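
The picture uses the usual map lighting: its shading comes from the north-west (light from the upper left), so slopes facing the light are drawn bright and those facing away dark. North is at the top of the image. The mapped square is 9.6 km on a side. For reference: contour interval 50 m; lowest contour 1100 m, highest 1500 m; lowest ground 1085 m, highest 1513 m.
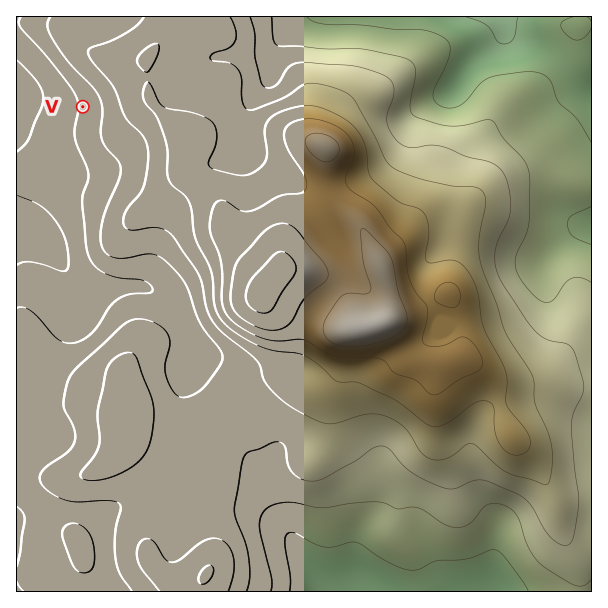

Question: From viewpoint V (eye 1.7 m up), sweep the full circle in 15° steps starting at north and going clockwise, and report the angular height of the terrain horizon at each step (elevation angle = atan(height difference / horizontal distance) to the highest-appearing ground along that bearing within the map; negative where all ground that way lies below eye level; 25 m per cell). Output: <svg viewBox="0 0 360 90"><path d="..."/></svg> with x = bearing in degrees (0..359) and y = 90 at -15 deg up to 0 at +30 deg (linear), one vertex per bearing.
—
<svg viewBox="0 0 360 90"><path d="M0 49l15-3 15-2 15-1 15 0 15 0 15 1 15 2 15 1 15 2 15 3 15 3 15 3 15 1 15 4 15 1 15 2 15 1 15 1 15 0 15-2 15-3 15-5 15-5"/></svg>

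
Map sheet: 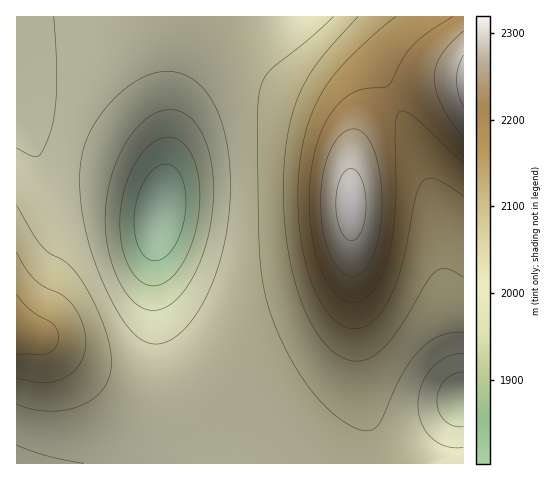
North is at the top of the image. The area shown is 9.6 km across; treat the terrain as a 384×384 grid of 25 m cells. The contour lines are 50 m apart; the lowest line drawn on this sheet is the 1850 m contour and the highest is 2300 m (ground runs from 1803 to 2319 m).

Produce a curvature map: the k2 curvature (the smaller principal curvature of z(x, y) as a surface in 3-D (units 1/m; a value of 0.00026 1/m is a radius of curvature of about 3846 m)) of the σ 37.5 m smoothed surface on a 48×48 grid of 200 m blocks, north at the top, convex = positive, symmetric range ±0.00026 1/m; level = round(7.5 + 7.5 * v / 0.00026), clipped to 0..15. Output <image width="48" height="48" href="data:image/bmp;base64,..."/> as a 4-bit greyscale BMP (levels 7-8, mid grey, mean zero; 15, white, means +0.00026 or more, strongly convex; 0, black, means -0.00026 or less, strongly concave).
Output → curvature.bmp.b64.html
<image width="48" height="48" href="data:image/bmp;base64,Qk32BAAAAAAAAHYAAAAoAAAAMAAAADAAAAABAAQAAAAAAIAEAAATCwAAEwsAABAAAAAAAAAAAAAAABEREQAiIiIAMzMzAERERABVVVUAZmZmAHd3dwCIiIgAmZmZAKqqqgC7u7sAzMzMAN3d3QDu7u4A////AHd3d3d3d3d3d3d3d3d3d3d3d3d3d3YxI3d3d3d3d3d3d3d3d3d3d3d3d3d3d2ZVRHd3d3d3d3d3d3d3d3d3d3d3d3d3dmVEM2ZmZnd3d3d3d3d3d3d3d3d3d3d3ZlVDImZmZmZ3d3d3d3d3d3d3d3d3d3d3ZlQyEGZmZmZmZ3d3d3d3d3d3d3d3d3d3ZlQyAGZmZmZmZmd3d3d3d3d3d3d3d3d2ZlQyAFd2ZmZmZmZ3d3d3d3d3d3Znd3d2ZlQyEFd3d2ZmZmZnd3d3d3d3d2ZmZmZ3ZlUyEFeId3ZmZmZmd3d3d3d3dmZmZmZ3dmVDEFaZiHdmVVVmd3d3d3d3ZmZmZmZ3d2VDIWaqmYdmVVVWZ3d3d3d2ZlVmZmZnd2ZUM2abqYd2VUVVZnd3d3d2ZVVmZmZnd3ZVRGaMuph2VERFZnd3d3d2VVVWZ3Zmd2ZVVWZ7uph2VENEVmd3d3dmVUVWd3dmZmZmZlZpqpmHVDM0Vmd3d3dlVEVmd3dmVVVmZlVomZmHZDIjRWd3d3dlREVnd3d2VVVWZ1VWiIiHZDIiRWZ3d3dlQ0VneId2VERWZ1VWd3d3ZCESNWZ3d3dlQzVniIh2VDRWZ1VVd3d3ZCEBNFZ3d3dkMzV4iIh2UzRWZ1VFZmd2ZCAAJFZ3d3dkMjV4iZiHUzNFZ1VFZmZmZCAAE1Znd3dUMjaImZmHUyNFZ1VEZmZmZCAAE1Znd3dUIjaJmZmHUyNFZ1VEZmZmZSAAAlZnd3dUIkaJmZmYUiJFZ1VEZ2ZmZTAAAlZnd3dTIkeZmZmYUiJFZ1VEZ3ZmZTAAAVZnd3dTIkeZmZmYUhI1ZlREZ3dmZkEAAUZnd3dTIkeZmZmYUhI1ZlREd3dmZkEAAEZnd3dkIkeZmZmYQhI1VlRFd3d2ZlIAADVnd3dkIkeZmZmXQhI0VVRFd3d2ZlIAACVmd3dkIkeZmZmXQhI0VVRGd3d3ZlMAACRmd3dkM0eZmZmGQhI0VVVGd3d3ZlMQACRmd3dkM0eJmZiGMRI0RVVXd3d3ZlQgACRWd3dkM0aJmZh1MRI0RVVnd3d3dlQxASRWd3dkM0aIiIh1MRI0VVV3d3d3dmUyETRWd3dlM0Z4iIdkIiI0VVZ3d3d3dmVDIjRWd3dlQ0Z4iHdkIiNEVWd3d3d3d2VUMzRWd3dlREZ3h3ZUMiNFVnd3d3d3d2ZUREVWd3dlREZ3d3ZUMzRFVnd3d3d3d3ZVREVmd3dlRFZ3d3ZUM0RVZnd3d3d3d3ZlVVVmd3dlRFZ3d3ZVREVVZnd3d3d3d3dmVVZnd3dlVFZ3d3ZlVVVVVXd3d3d3d3d2ZmZnd3dlVFZ4h3dmVVZlVXd3d3d3d3d2ZmZ3d3dlVFV4h3d2ZmZlVXd3d3d3d3d3d3d3d3dlVEVoiHd3dmZlVXd3d3d3d3d3d3d3d3dlVEVniId3d2ZlVHd3d3d3d3d3d3d3d3dlRERniIiId3ZlVHd3d3d3d3d3d3d3d3dlRDRWeIiIh3ZlVHd3d3d3d3d3d3eId3dlQzNGd3eIh3ZlVA=="/>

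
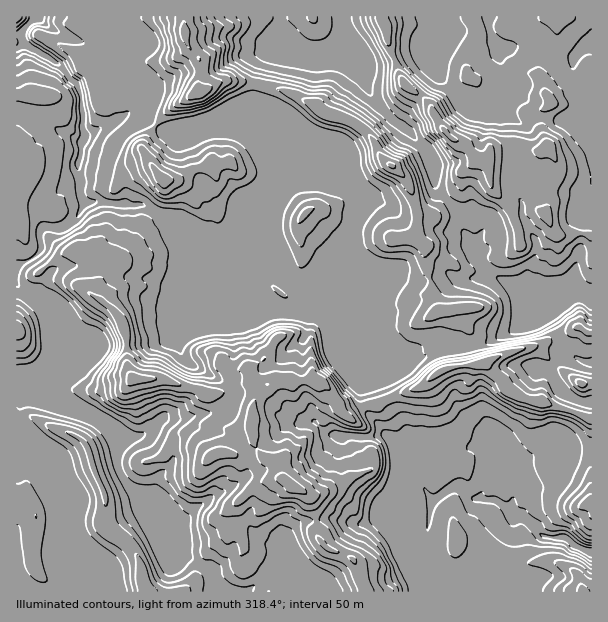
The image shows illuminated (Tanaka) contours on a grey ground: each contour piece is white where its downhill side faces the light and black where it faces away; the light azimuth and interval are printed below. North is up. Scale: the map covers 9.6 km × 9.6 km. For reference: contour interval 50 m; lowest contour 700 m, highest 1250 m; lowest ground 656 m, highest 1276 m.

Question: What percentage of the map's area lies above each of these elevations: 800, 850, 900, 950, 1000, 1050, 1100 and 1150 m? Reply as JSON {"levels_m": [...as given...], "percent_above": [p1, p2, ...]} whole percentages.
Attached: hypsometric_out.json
{"levels_m": [800, 850, 900, 950, 1000, 1050, 1100, 1150], "percent_above": [91, 77, 49, 34, 22, 13, 8, 4]}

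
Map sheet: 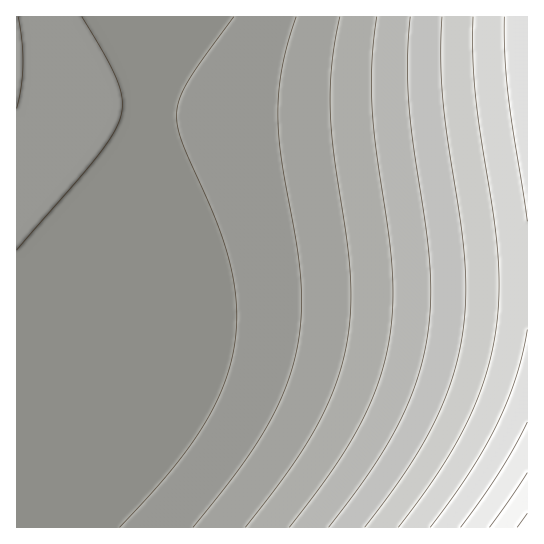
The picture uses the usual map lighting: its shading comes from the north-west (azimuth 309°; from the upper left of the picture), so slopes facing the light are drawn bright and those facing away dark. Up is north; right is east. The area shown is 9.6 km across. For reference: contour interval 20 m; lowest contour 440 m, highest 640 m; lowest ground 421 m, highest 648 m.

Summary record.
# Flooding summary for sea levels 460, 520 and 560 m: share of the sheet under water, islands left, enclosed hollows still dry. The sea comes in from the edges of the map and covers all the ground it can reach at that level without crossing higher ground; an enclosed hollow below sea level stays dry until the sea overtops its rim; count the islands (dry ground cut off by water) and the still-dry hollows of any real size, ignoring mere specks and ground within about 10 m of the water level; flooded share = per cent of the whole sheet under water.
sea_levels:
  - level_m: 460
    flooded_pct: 51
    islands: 0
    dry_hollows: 0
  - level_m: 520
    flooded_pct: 76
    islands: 0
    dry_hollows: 0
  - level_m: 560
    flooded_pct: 90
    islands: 0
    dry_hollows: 0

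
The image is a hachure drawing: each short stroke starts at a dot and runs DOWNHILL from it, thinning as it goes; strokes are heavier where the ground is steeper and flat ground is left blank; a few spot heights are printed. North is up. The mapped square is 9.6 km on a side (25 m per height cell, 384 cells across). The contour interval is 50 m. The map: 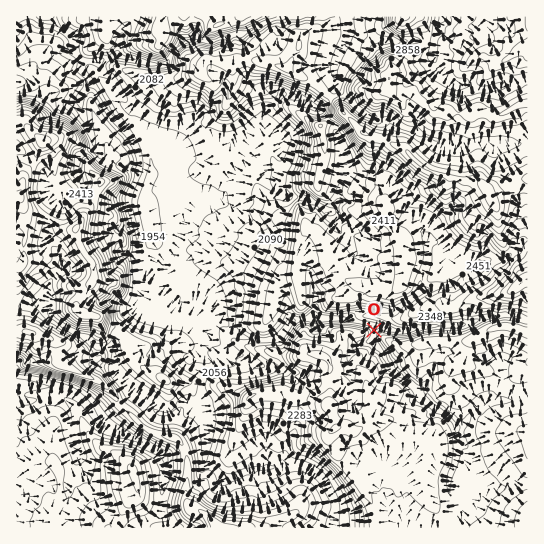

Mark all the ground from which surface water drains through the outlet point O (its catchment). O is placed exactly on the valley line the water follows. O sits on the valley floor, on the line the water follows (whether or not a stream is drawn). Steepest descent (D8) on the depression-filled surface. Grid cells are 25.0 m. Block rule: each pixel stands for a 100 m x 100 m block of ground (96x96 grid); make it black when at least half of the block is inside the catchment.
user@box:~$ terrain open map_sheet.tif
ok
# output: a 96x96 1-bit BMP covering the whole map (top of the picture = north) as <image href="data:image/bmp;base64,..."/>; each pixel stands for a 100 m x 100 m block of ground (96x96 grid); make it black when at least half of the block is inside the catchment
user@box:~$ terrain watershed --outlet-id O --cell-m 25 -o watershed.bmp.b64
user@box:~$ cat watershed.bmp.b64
<image width="96" height="96" href="data:image/bmp;base64,Qk2+BAAAAAAAAD4AAAAoAAAAYAAAAGAAAAABAAEAAAAAAIAEAAATCwAAEwsAAAIAAAAAAAAA////AAAAAAAAAAAAAAAAAA////8AAAAAAAAAAB////8AAAAAAAAAAB////8AAAAAAAAAAB////8AAAAAAAAAAB////8AAAAAAAAAAD////8AAAAAAAAAAH////8AAAAAAAAAAH////8AAAAAAAAAAP////8AAAAAAAAAAP////8AAAAAAAAAAf////8AAAAAAAAAA/////8AAAAAAAAAB/////8AAAAAAAAAD/////8AAAAAAAAAD/////8AAAAAAAAAH/////8AAAAAAAAAH/////8AAAAAAAAAH/////8AAAAAAAAAD/////8AAAAAAAAAD/////8AAAAAAAAAD/////8AAAAAAAAAH/////8AAAAAAAAAH/////8AAAAAAAAAH/////8AAAAAAAAAH/////8AAAAAAAAAH/////8AAAAAAAAAH/////8AAAAAAAAAH/////8AAAAAAAAAH/////8AAAAAAAAAH/////8AAAAAAAAAH/////8AAAAAAAAAH/////8AAAAAAAAAD/////8AAAAAAAAAB/////8AAAAAAAAAB/8///8AAAAAAAAAB/gAA/8AAAAAAAAAA/AAAf8AAAAAAAAAAAAAADwAAAAAAAAAAAAAAAAAAAAAAAAAAAAAAAAAAAAAAAAAAAAAAAAAAAAAAAAAAAAAAAAAAAAAAAAAAAAAAAAAAAAAAAAAAAAAAAAAAAAAAAAAAAAAAAAAAAAAAAAAAAAAAAAAAAAAAAAAAAAAAAAAAAAAAAAAAAAAAAAAAAAAAAAAAAAAAAAAAAAAAAAAAAAAAAAAAAAAAAAAAAAAAAAAAAAAAAAAAAAAAAAAAAAAAAAAAAAAAAAAAAAAAAAAAAAAAAAAAAAAAAAAAAAAAAAAAAAAAAAAAAAAAAAAAAAAAAAAAAAAAAAAAAAAAAAAAAAAAAAAAAAAAAAAAAAAAAAAAAAAAAAAAAAAAAAAAAAAAAAAAAAAAAAAAAAAAAAAAAAAAAAAAAAAAAAAAAAAAAAAAAAAAAAAAAAAAAAAAAAAAAAAAAAAAAAAAAAAAAAAAAAAAAAAAAAAAAAAAAAAAAAAAAAAAAAAAAAAAAAAAAAAAAAAAAAAAAAAAAAAAAAAAAAAAAAAAAAAAAAAAAAAAAAAAAAAAAAAAAAAAAAAAAAAAAAAAAAAAAAAAAAAAAAAAAAAAAAAAAAAAAAAAAAAAAAAAAAAAAAAAAAAAAAAAAAAAAAAAAAAAAAAAAAAAAAAAAAAAAAAAAAAAAAAAAAAAAAAAAAAAAAAAAAAAAAAAAAAAAAAAAAAAAAAAAAAAAAAAAAAAAAAAAAAAAAAAAAAAAAAAAAAAAAAAAAAAAAAAAAAAAAAAAAAAAAAAAAAAAAAAAAAAAAAAAAAAAAAAAAAAAAAAAAAAAAAAAAAAAAAAAAAAAAAAAAAAAAAAAAAAAAAAAAAAAAAAAAAAAAAAAAAAAAAAAAAAAAAAAAAAAAAAAAAAAAAAAAAAAAAAAAAAAAAAAAAAAAAAAAAAAAAAAAAAAAAAAAAAAAAAAAAAAA="/>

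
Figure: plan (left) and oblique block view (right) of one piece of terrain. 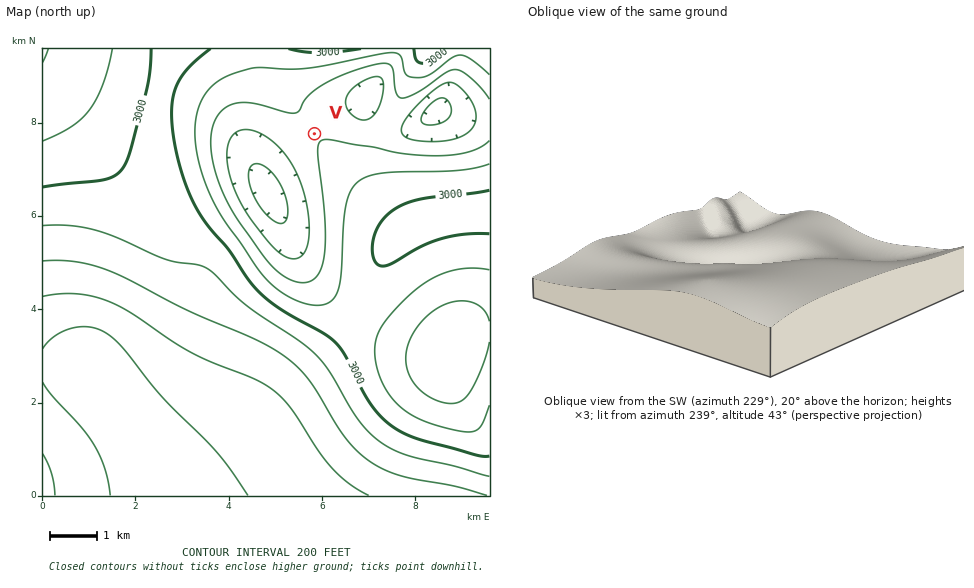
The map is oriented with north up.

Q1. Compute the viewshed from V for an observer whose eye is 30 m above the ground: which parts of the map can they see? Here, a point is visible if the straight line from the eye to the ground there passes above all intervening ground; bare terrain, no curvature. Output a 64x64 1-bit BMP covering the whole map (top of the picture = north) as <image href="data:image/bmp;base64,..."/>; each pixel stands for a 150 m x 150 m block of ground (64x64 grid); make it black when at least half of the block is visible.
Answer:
<image width="64" height="64" href="data:image/bmp;base64,Qk0+AgAAAAAAAD4AAAAoAAAAQAAAAEAAAAABAAEAAAAAAAACAAATCwAAEwsAAAIAAAAAAAAA////AAAAAAAAAAAAAD//wAAAAAAAf/+AAAAAAAB//wAAAAAAAP/+AAAAAAAA//wAAAAAAAD/+AAAAAAAAf/wAAAAAAAB/+AAAAAAAAH/wAAAAAAAAf+AAAAAAAAD/4AAAAAAAAf/AAAAAAAAD/4AAAAAAAAf/gAAAAAAAH/+AAAAAAAB//wAAAAAA////AAAAAB////8AAAAAf////gAAAAP////+AAAAD/////4AAAA//////gAAAH/////8AAAA//////wAAAD//////AAAAf/////8AAAD//////wAAAP//////AAAB//////8AAAH//////wAAA///////AAAD//////8AAAP//////4AAA///////gAAA/+B////AAAAAAH///8AAAAAAf///4AAAAAB////wAAAAAP////AAAAAA////+AAAAAD//n/+AAAAAf/8P/+AAAAB//g///wQAAH/8D////AAA//wP///8AAD/+A////wAAP/4D////AAA//gf///8AAD/+B////wAAf/4P////AAB//7//gP8AAH////+APwAAf////4AfAAB////3wA8AAH///+PgBwAAP///8+AHAAA/////8AcAAD/////4BwAAP/////wPAAA//////g8AAB/////+DwAAH/////8PAAAP/////gcAAA/////+Bw=="/>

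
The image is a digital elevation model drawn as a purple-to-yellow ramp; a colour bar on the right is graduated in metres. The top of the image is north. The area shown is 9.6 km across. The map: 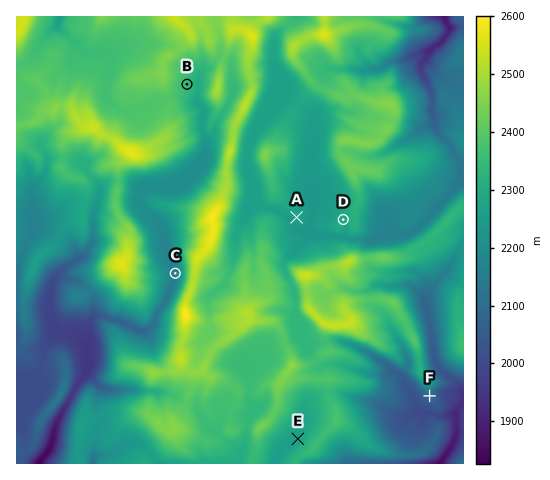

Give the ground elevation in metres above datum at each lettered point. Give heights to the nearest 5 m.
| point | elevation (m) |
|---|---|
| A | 2265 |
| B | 2345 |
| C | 2155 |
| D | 2290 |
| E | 2270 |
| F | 2090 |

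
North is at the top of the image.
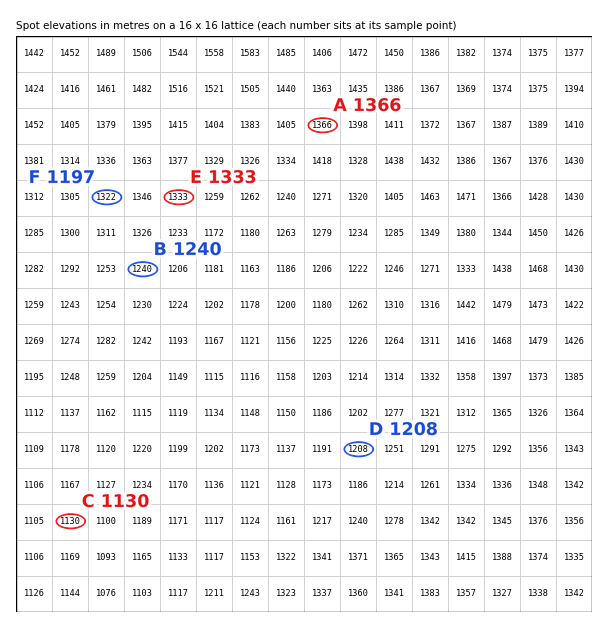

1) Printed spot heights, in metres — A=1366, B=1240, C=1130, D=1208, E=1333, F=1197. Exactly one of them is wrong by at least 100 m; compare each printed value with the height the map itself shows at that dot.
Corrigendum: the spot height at F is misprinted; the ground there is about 1322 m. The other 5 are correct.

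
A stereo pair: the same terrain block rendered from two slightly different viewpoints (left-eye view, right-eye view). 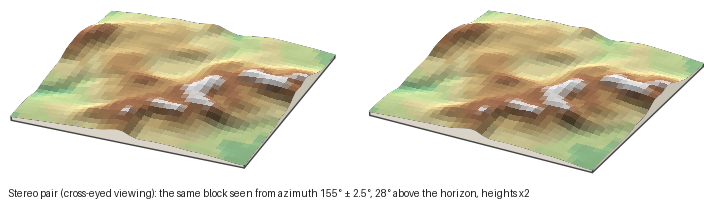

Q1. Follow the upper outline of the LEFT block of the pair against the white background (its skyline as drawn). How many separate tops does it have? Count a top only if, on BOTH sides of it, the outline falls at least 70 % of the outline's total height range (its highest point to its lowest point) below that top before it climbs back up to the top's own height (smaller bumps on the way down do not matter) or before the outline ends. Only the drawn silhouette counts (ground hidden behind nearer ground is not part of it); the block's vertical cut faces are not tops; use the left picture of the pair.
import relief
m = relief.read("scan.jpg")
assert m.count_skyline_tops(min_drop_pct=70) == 0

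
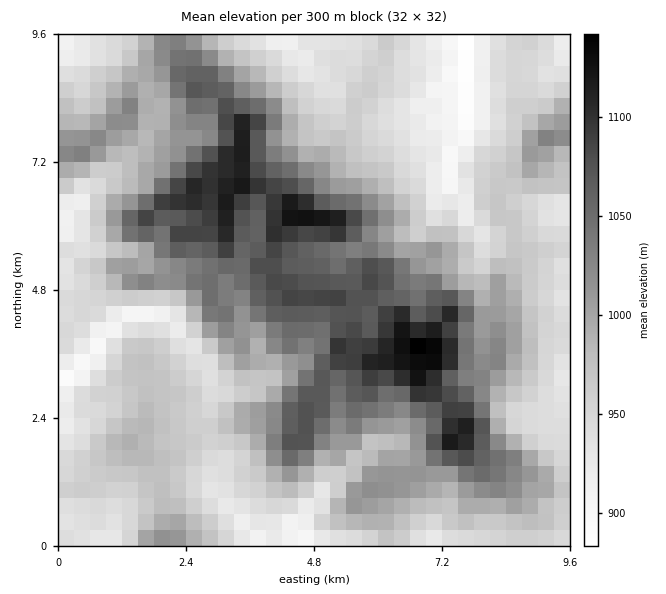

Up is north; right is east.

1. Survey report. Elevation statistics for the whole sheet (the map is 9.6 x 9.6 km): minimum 880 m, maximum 1150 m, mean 995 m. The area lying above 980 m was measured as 45.5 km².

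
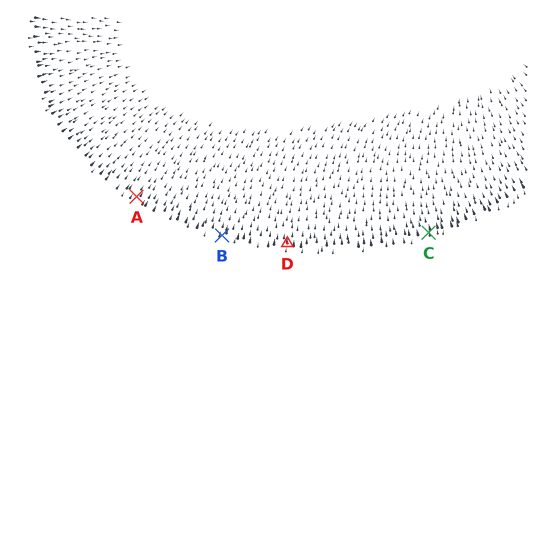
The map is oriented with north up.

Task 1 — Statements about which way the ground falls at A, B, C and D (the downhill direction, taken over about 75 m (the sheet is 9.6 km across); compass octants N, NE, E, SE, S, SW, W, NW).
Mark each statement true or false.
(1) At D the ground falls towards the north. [true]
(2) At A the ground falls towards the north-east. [true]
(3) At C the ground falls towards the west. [false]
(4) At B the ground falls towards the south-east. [false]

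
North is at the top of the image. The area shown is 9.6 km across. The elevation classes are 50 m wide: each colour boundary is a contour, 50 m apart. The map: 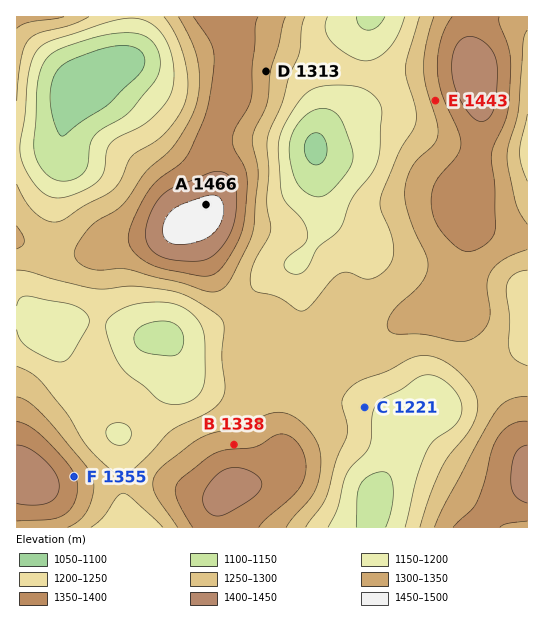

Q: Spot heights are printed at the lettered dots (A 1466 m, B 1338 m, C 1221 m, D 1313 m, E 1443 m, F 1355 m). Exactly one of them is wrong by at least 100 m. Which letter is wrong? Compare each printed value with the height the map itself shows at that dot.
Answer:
E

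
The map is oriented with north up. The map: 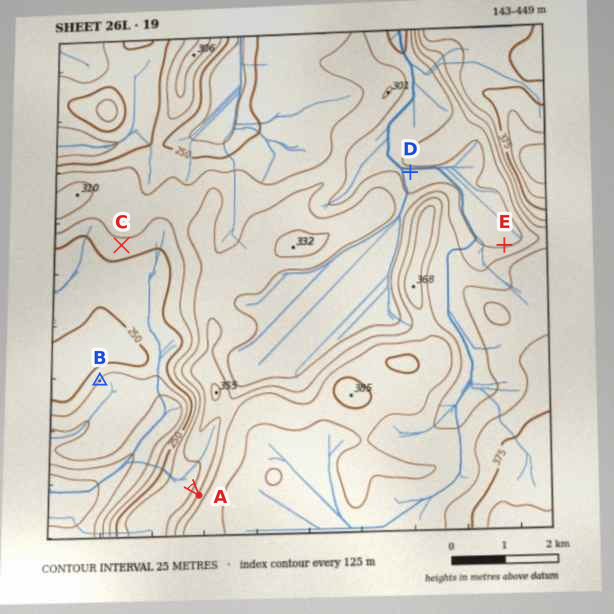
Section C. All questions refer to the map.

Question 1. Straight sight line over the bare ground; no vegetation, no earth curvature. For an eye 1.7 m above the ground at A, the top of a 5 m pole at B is in view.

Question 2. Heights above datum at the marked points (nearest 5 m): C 265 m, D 275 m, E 275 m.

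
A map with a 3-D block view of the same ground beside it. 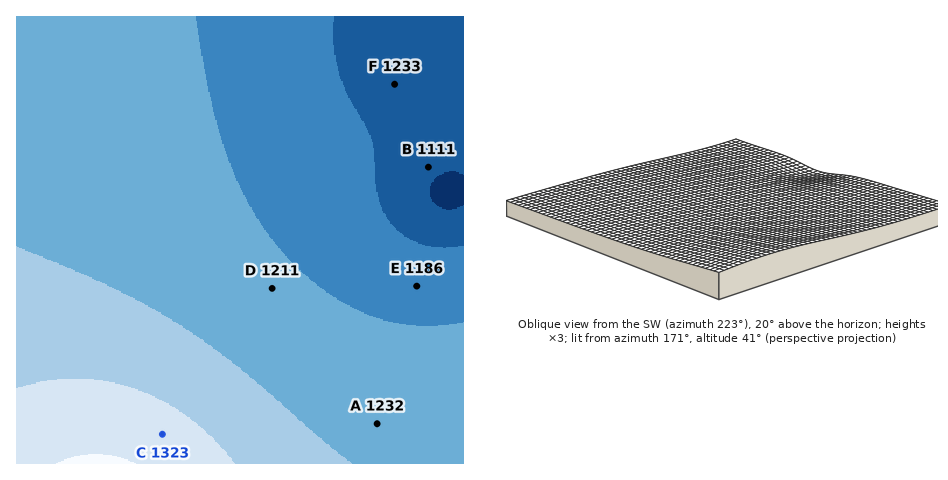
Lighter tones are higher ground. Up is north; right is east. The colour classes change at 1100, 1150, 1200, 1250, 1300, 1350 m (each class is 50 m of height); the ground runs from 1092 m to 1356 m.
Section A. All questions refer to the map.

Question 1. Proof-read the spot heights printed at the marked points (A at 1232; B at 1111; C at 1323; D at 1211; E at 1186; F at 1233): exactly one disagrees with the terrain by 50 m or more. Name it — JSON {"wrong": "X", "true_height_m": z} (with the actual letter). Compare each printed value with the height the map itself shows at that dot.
{"wrong": "F", "true_height_m": 1133}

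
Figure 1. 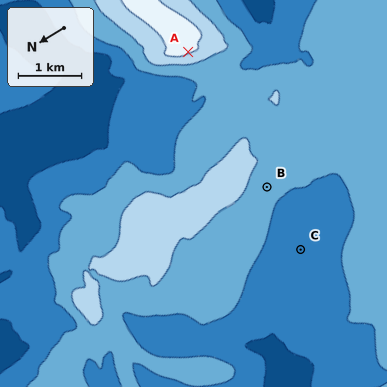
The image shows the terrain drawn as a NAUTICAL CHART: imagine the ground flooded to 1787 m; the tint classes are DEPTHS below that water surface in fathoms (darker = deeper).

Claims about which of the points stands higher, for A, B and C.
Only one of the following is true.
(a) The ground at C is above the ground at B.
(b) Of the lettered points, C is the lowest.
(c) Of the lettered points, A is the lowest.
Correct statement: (b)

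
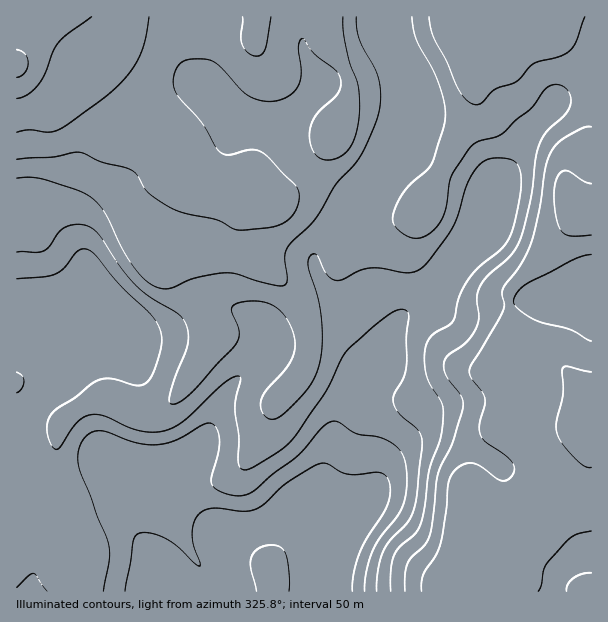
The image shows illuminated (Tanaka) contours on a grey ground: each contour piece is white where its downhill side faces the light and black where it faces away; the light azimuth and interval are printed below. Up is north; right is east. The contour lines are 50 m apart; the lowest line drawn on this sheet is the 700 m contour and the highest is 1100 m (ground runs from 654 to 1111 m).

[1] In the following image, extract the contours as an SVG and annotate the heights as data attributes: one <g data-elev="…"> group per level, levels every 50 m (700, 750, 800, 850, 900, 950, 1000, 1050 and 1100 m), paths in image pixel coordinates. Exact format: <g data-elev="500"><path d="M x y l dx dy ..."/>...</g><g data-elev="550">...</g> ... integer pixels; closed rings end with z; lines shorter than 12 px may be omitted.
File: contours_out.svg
<g data-elev="700"><path d="M125 591l8-49 4-8 4-1 8 0 16 5 10 7 19 18 6 3 0-4-7-17-1-11 2-12 6-9 6-3 7-2 30 3 12-2 9-5 24-22 26-16 9-3 6 1 12 8 7 2 33-1 6 4 3 6 0 11-3 12-21 34-8 17-5 18-1 16"/><path d="M289 591l0-18-3-19-5-7-9-2-14 4-4 4-3 5 0 11 6 22"/></g><g data-elev="750"><path d="M103 591l6-31 0-15-28-72-3-12 2-15 4-8 5-4 6-3 7 0 33 12 23 2 16-4 29-16 9-1 5 5 3 12-2 14-7 22 1 8 4 4 6 3 18 4 8-2 7-4 18-16 26-19 25-29 6-4 5-1 6 2 15 10 22 4 12 5 11 10 5 13 1 21-3 17-6 12-18 22-7 14-7 21-1 19"/><path d="M17 587l12-12 4-2 3 2 11 16"/></g><g data-elev="800"><path d="M17 393l5-4 2-8-2-6-5-3"/><path d="M17 279l27-2 10-3 9-5 15-18 5-2 4 0 8 5 25 31 31 30 7 9 3 9 0 12-3 15-6 16-6 7-9 3-24-7-14 1-7 4-17 13-22 15-5 8-1 9 3 12 4 8 3 0 3-2 18-26 12-6 14 1 25 12 14 3 13 1 14-3 16-10 39-37 8-5 6-1 2 4-5 16-1 12 4 29-1 24 2 7 5 2 9-3 22-14 17-14 32-46 17-36 8-9 40-34 9-4 8 1 2 6-3 19 0 32-3 10-9 17-1 6 5 12 21 19 3 8 0 9-5 46-3 15-6 12-18 18-7 11-5 18-1 22"/></g><g data-elev="850"><path d="M17 252l19 0 8-1 6-5 10-15 11-6 13 0 12 7 23 34 15 18 16 13 28 17 8 10 2 9 0 11-17 46-2 11 2 3 8-1 12-10 45-49 3-6 0-6-7-20 1-6 7-4 14-1 12 2 9 3 7 7 7 10 5 12 1 10-1 9-5 11-22 24-6 10 0 8 2 6 4 5 6 1 12-7 21-21 9-14 5-14 2-19 0-23-4-24-10-30 0-7 3-5 3-1 3 1 10 20 5 4 4 1 6 0 17-9 10-3 12 0 24 5 12-2 11-9 23-32 7-14 9-33 12-18 7-5 8-2 13 1 9 3 5 11 0 15-6 31-5 18-9 12-21 17-9 10-11 20-7 25-5 5-15 9-7 10-2 12 1 14 4 12 13 22 1 9-1 17-3 12-10 27-4 36-4 16-5 11-16 13-6 9-3 14 0 22"/></g><g data-elev="900"><path d="M17 178l13-1 14 2 34 11 14 8 13 15 17 35 12 19 10 12 12 8 8 2 6-1 25-10 32-5 10 1 36 11 11 0 3-6-2-21 2-10 27-27 22-36 22-26 9-16 11-29 3-16-2-18-4-12-16-29-2-10-1-12"/><path d="M412 17l2 13 3 11 16 28 7 18 4 17 1 12-2 13-11 35-5 6-21 19-12 21-1 8 1 6 4 6 9 6 7 2 8 0 9-5 7-8 7-15 6-34 22-31 6-4 16-4 8-4 13-13 15-12 12-17 7-5 7-2 7 3 5 6 2 8-5 12-20 19-7 14-4 13-5 42-7 29-4 13-10 14-20 17-8 10-4 12 2 21-3 12-9 13-18 13-5 6 0 7 1 6 16 22 2 6 0 6-10 35-15 31-8 62-5 9-13 12-4 6-3 12 0 16"/></g><g data-elev="950"><path d="M538 591l3-6 3-16 6-9 22-23 7-4 12-2"/><path d="M591 573l-9 1-9 4-5 6-2 7"/><path d="M591 341l-21-11-27-7-10-4-14-10-6-7 4-9 10-9 48-25 16-5"/><path d="M17 159l36-2 21-5 7 1 20 9 24 5 7 4 6 5 6 12 5 6 18 12 12 5 37 9 21 10 30-2 14-4 9-6 7-11 2-12-3-9-27-28-9-7-11-1-21 5-9-4-17-28-26-30-3-9 1-10 5-9 6-4 10-2 14 1 10 6 21 23 9 7 15 5 15-1 12-6 8-10 2-13-2-26 1-5 3-1 10 14 22 16 5 9 1 8-2 6-23 24-5 9-2 9 2 13 6 9 9 4 10-2 9-5 8-10 4-14 3-18-2-24-10-33-5-21 0-16"/><path d="M591 127l-9 1-18 10-7 6-7 9-5 15-5 41-10 36-10 21-17 22-1 6 2 11-1 6-34 58 2 8 11 15 3 7-6 26 2 10 5 8 24 17 4 7 0 6-5 6-8 2-21-15-10-3-9 3-8 6-5 13-2 24-5 34-5 12-13 20-1 16"/><path d="M429 17l4 19 14 26 11 26 9 12 9 5 6-2 13-14 22-8 17-18 24-6 11-6 7-9 9-25"/></g><g data-elev="1000"><path d="M591 372l-24-6-4 2 0 27-7 31 3 12 8 12 15 15 5 2 4 0"/><path d="M591 184l-7-3-15-10-6 0-6 8-3 16 3 25 6 13 9 3 19-1"/><path d="M17 132l12-2 18 2 10-2 12-7 42-31 17-17 10-16 7-18 4-24"/><path d="M243 17l-2 19 1 8 6 9 9 3 5-2 3-6 6-31"/></g><g data-elev="1050"><path d="M17 98l12-4 10-11 7-11 8-22 6-10 32-23"/></g><g data-elev="1100"><path d="M17 77l4-1 4-4 3-9-3-9-8-4"/></g>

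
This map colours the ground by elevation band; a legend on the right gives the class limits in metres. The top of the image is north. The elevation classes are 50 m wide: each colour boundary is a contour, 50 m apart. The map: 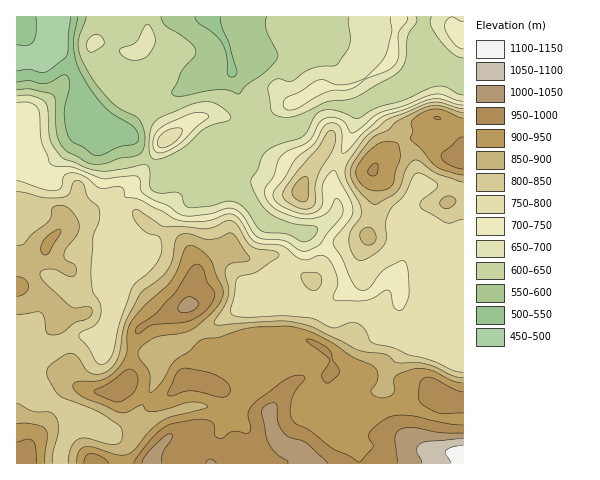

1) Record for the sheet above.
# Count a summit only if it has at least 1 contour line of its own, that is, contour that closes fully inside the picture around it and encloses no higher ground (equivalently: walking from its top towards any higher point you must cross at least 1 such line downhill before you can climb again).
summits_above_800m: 10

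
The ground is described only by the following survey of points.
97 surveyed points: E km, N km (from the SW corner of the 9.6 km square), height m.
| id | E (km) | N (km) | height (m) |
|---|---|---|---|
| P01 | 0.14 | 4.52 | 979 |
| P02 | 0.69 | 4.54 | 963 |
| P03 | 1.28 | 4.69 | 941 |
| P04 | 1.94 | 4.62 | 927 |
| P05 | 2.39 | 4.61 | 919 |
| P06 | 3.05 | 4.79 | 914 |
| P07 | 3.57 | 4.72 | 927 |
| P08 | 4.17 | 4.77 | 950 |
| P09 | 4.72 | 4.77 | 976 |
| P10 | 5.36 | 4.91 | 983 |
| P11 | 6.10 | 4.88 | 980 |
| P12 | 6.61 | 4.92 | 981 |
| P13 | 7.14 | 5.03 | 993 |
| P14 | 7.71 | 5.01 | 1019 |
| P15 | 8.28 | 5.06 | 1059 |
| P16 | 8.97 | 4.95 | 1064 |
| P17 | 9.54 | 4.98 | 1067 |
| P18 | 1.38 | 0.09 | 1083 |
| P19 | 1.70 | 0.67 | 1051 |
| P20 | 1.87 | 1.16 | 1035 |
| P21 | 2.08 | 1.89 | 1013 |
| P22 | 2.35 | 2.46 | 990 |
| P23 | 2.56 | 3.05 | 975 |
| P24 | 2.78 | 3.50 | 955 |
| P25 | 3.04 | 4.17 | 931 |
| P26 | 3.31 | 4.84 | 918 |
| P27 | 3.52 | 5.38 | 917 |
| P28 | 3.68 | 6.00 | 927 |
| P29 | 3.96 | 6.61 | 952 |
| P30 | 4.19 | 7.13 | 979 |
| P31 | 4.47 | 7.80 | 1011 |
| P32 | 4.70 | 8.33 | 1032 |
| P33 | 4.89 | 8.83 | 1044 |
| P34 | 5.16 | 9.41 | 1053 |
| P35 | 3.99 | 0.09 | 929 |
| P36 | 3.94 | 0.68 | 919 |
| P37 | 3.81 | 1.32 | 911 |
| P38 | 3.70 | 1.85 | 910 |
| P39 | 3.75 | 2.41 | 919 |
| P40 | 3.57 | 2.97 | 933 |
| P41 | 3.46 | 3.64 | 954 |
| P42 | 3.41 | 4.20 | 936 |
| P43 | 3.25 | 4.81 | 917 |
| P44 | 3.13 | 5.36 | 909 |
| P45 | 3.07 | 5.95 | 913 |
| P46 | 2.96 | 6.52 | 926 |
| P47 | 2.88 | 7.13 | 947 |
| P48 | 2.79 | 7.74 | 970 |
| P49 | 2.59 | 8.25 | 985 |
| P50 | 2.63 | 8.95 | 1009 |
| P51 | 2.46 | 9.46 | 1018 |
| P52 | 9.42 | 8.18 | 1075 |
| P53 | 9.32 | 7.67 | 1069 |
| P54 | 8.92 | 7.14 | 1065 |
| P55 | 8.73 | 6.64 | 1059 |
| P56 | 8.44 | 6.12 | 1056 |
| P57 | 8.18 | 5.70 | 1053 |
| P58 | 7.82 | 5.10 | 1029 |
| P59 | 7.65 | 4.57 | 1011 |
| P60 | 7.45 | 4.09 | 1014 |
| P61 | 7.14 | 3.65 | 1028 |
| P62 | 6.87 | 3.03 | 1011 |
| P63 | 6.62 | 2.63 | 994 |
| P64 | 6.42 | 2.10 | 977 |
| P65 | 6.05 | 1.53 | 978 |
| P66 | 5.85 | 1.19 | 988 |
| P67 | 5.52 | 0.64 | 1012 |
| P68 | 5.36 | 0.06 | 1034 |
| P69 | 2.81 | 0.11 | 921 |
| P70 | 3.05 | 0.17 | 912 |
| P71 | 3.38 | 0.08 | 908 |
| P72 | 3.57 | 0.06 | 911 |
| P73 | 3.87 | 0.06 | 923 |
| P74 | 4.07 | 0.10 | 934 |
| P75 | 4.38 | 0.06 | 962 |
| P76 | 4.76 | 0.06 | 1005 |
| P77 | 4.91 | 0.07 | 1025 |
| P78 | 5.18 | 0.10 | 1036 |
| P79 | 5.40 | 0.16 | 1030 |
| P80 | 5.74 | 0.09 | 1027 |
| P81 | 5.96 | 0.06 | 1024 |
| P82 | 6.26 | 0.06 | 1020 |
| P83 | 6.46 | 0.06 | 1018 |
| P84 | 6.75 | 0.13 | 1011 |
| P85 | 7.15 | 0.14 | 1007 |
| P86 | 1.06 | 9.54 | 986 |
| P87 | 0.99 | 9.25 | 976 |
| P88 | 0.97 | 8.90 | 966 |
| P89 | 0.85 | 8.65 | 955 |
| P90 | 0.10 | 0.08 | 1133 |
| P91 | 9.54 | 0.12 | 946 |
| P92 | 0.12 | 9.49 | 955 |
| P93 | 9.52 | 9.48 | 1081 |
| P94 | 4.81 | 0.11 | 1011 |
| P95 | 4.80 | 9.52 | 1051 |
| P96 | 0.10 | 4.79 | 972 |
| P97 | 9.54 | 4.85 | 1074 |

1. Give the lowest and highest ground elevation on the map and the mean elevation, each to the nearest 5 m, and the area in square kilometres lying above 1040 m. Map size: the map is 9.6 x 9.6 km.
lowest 905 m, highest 1135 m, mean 995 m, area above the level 21.8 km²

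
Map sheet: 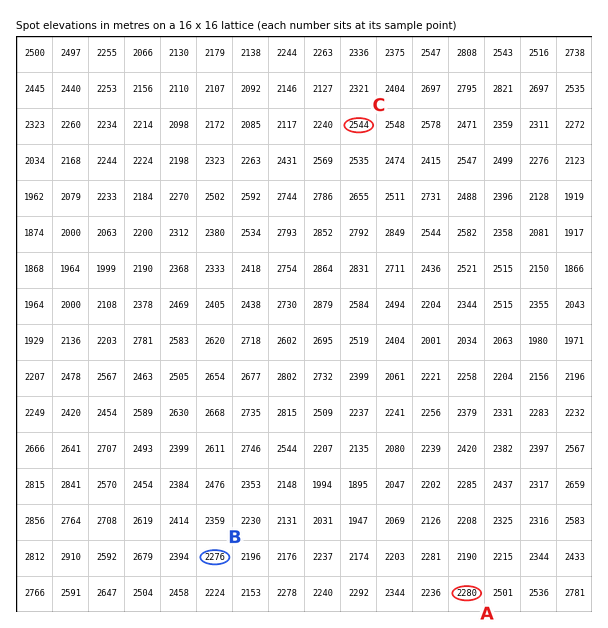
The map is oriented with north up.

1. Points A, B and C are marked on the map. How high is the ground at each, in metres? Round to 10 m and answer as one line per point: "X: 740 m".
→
A: 2280 m
B: 2280 m
C: 2540 m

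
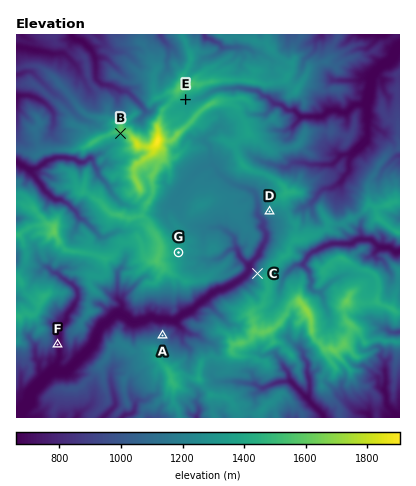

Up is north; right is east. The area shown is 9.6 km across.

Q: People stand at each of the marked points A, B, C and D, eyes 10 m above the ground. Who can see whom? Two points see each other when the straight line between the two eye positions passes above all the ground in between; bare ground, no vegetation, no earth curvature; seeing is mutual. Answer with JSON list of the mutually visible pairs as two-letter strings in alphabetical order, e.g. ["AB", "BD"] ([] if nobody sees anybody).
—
["AC", "CD"]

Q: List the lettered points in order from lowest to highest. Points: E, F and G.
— F G E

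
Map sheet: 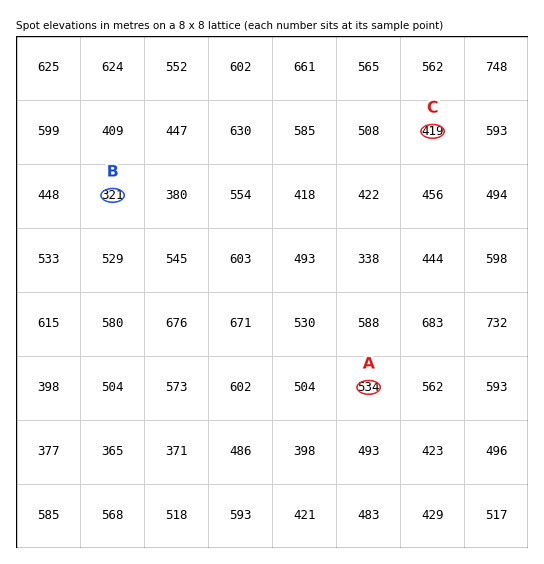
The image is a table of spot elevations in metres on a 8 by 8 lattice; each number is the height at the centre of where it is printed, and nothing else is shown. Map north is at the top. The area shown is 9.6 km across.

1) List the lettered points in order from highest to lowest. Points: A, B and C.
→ A C B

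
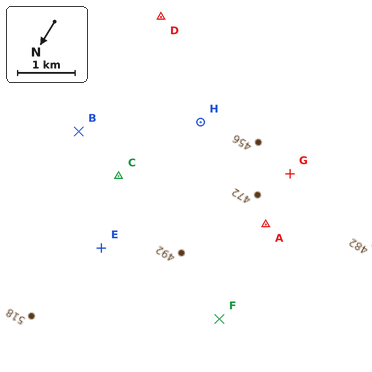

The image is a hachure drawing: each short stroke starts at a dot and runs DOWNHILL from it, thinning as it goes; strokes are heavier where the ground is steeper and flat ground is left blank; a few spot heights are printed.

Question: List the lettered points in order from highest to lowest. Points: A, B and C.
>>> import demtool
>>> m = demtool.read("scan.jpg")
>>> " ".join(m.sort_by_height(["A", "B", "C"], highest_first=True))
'A C B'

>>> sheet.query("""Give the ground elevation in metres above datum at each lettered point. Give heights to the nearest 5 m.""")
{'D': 425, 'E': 490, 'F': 520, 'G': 465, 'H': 445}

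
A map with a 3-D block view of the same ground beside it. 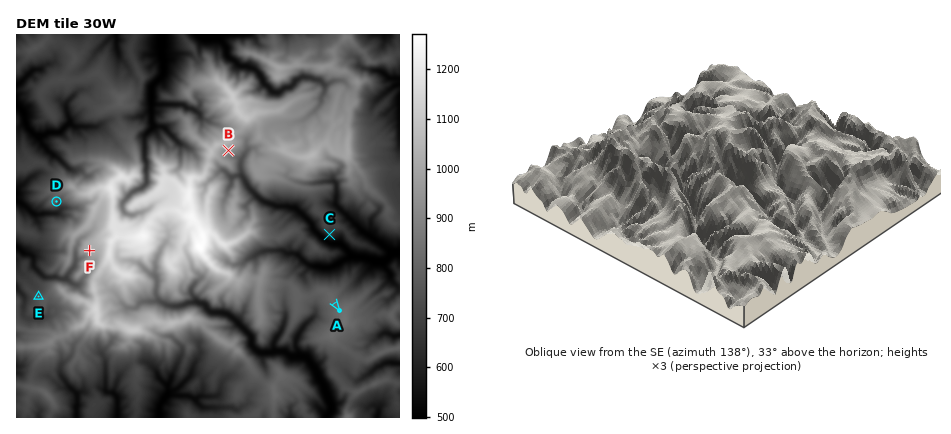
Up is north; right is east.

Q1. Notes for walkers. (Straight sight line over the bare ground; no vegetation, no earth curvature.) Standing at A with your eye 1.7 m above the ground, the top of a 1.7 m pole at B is in view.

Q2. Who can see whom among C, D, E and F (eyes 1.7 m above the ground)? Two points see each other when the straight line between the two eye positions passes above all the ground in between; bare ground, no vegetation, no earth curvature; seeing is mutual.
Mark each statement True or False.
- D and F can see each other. False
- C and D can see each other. False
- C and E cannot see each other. True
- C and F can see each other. False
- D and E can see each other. True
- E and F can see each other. True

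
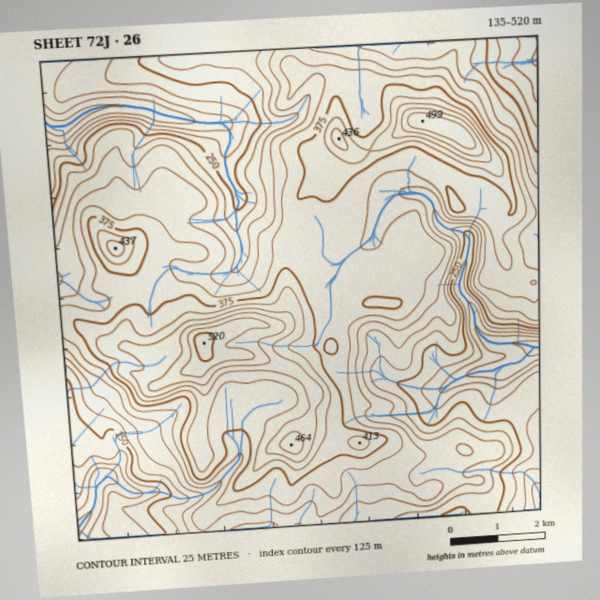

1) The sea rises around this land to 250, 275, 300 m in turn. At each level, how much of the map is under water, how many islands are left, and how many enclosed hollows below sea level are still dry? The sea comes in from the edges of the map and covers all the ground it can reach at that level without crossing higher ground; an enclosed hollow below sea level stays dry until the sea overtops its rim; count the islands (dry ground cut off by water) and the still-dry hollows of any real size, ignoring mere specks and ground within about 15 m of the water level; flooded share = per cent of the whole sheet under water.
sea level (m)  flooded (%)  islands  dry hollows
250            19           0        0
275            25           0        0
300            34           0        0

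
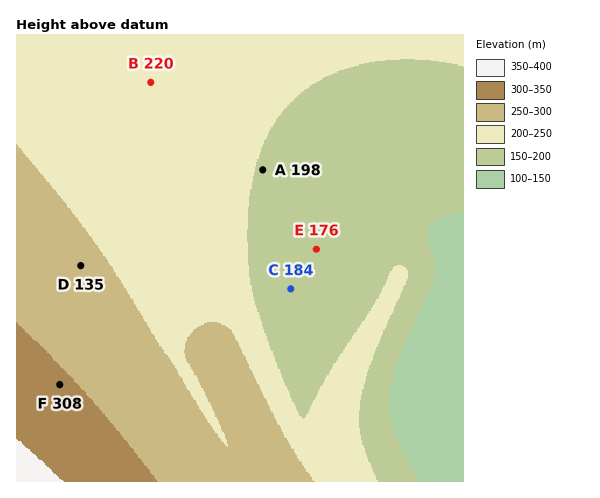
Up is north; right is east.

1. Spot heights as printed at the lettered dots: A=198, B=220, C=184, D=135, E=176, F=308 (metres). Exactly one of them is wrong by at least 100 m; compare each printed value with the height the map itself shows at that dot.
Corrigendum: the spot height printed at D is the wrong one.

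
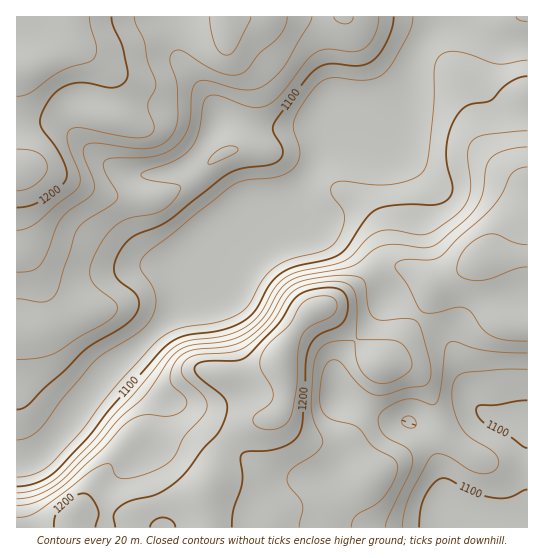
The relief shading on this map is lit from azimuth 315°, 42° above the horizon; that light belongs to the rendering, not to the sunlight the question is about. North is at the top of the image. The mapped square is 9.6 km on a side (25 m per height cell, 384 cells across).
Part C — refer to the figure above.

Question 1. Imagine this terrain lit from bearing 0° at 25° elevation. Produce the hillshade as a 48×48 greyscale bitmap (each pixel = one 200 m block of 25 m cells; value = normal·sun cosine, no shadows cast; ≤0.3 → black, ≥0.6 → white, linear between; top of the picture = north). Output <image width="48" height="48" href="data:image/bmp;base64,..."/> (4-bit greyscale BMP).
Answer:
<image width="48" height="48" href="data:image/bmp;base64,Qk32BAAAAAAAAHYAAAAoAAAAMAAAADAAAAABAAQAAAAAAIAEAAATCwAAEwsAABAAAAAAAAAAAAAAABEREQAiIiIAMzMzAERERABVVVUAZmZmAHd3dwCIiIgAmZmZAKqqqgC7u7sAzMzMAN3d3QDu7u4A////AIh3ZmZmZmZmZmZmZmZmZmZVVWZmZmZmZqmYdmZ3ZmZmVmZmZmZmZmVVVVZmZmZVZtzLmHd3d3ZmZWZmZnd3dmVURFVWZlVVVt3dyod4iId3ZmZmZmd3dmZVRERVVURFVrvNy5h3iIiId2ZmZmZmZmZmVURFVERFVoibzLl3d4iIh3dmZVVVVmZ3dlVERERVZmZ4q8qHZnd3iHdmVVRFVWZ4iHZURFZ3dlVniruXZmd3d3dlVERFVmZ4mYdlVniId1VWeaupd2d3d3ZlRERWd3d4iYdlZ4iId0VVZ4qqmHeIiHdlVURWiIiHd3ZmZ4h3dlVVZnmrqYiIh3dmdmVWiIh2VVVWd3dmZlVVVmiaqYd3ZmZnd2ZWd3dkMzNFZ2ZVVVVVVWeJqodlREVmdmZWZmVDIiJFZlVVVVVURVZ4mpdkM0VmZVVmVVQzIiNFVURVVVVURFVnial2VWd3ZVZmVUREREVmVEREREREREVWeKqpmqqYdmZlVEVWZmZ2VURDM0RERDNFZ5q83u3LmHdkREV4h3d2ZUQzIlVVRDMzRXm97u7cupdUM0V4iHd2VVQzM2ZVVEMzNGebzM3d3KhkIjV4mIdlVVREVWZmZVRERFZ4mZq7zKl1M0V4iIdVRVVmZmZmZmZmVVZnd3iJqqmHZVZ3iHZURFVmd1VWZ3d3d2ZmZmd4mqu6qYd2ZmVURFVmZkVVZ3eIiHdmZmZnibzd3Ll2VVVWVUVVVURVZmd3h3dmZmZmeb3v/tqGVVZ3ZVVVVUVVVmZmZmZmZmZmeKzd7tuXZniYdmVVVVVVVVVVVVVmZmZmZ4mru7qYiJmph3ZmZlVVVlVVVERVZmZmZneIiZmZmaqpmYd3d1VVVVVURDNFVmZmZmZ3d3iJmZmZmpiHd0RFVVVEQzM0RWZmZmZmZmeIiIiJmqmHd0RERERERDMzNFVmZmZmZWZ4iId4mZmHdzMzM0RVVVVEM0VWZmZmZWZ4iId3iIiHd0RDNEVnd3dlQzRFVVVmZmeIiIh3d3d3d1VUVWd3d3d2VDMzM0RWZ3eIiIh3ZmZ3d2ZmZ3dmVVVmZkMyMzRWd3d3d3d2ZWZ3d3d3iHZTMiI1ZmVEREVWd3d3d3d2Zmd4iIiIh1QyERIjVndmZmZmZmZmZmZmZneImYiIdUMiIzMzVnh3d3d2ZmZmZmZmd3iJmXd3ZEM0RWZVVnd3ZmZmZmZmZmZmd3iIiGZmVVVWZnZmVmZVVFVWZmZmZmZmd3iHd1VVVmZmZmZmZVRERERFZmZmZmZmd3d3ZkREVVVWZmZmZDMzRENEVVVVZmZmZ3d3dkRERERVVmZmVCIjREQ0RERFVmZmZ3d3d1VEQ0RVZnd2UyI0VURDMzM0VWZmZ3eIiXZlVEVmZ3dmVDRFVVVDMyMzRWZnd4iImXd2ZWZmd2ZlVVVVVVVUMzM0RVZ3iIiHiHd3ZmZ3d2ZlVVVVVVVVRERERVZniId2ZmZmZmd3d3ZmZmZlVVVVVVVVVVZnd3ZlVWZmZmd3d3ZmZmZmVVVVVVVVVVZnd3ZlVQ=="/>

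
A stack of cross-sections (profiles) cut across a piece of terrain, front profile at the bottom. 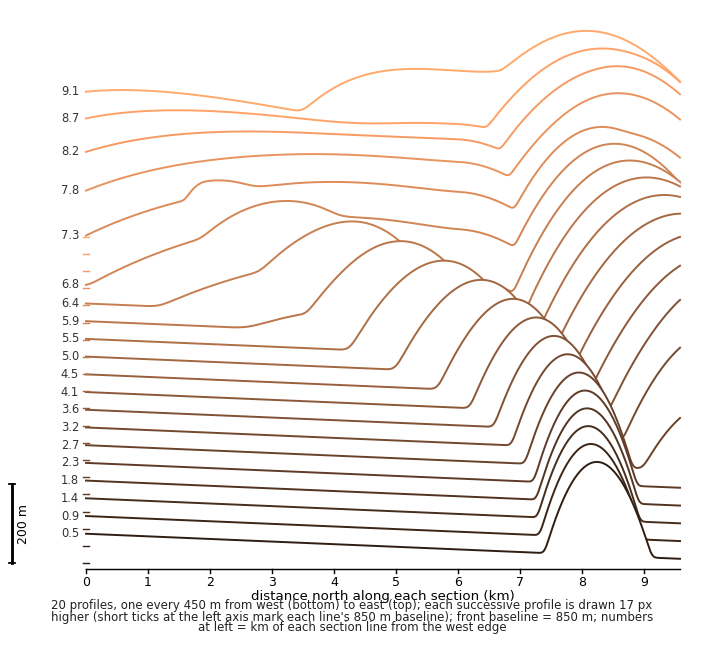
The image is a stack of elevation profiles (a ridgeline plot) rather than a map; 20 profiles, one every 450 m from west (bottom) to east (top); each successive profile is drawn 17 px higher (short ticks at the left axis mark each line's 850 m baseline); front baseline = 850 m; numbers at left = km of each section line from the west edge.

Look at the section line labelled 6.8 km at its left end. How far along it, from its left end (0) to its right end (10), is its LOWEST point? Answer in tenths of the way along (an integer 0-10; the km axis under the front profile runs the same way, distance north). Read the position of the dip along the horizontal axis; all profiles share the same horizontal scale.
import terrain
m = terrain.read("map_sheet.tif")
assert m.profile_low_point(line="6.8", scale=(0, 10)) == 0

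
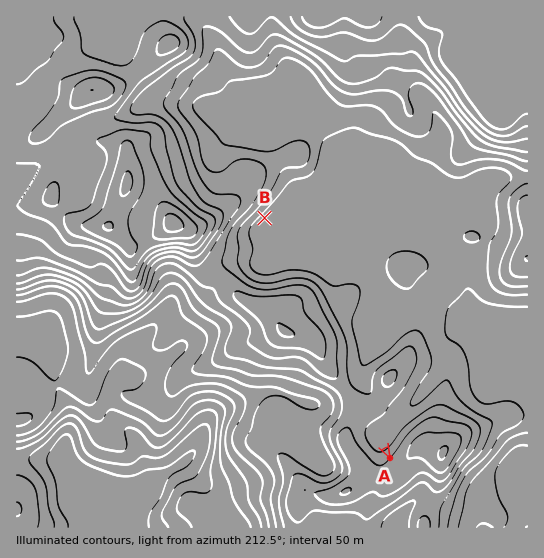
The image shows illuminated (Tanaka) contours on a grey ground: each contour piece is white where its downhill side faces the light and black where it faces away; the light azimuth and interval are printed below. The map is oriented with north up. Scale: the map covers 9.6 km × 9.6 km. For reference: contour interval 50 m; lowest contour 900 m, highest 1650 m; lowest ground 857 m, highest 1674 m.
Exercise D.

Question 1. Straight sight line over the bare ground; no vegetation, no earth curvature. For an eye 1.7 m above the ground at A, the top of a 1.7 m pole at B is hidden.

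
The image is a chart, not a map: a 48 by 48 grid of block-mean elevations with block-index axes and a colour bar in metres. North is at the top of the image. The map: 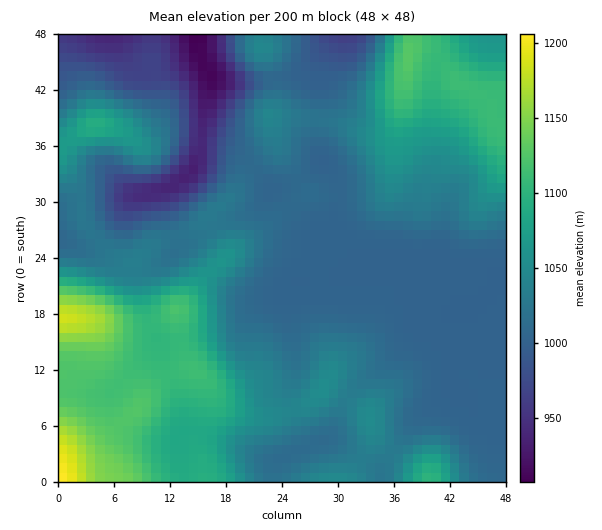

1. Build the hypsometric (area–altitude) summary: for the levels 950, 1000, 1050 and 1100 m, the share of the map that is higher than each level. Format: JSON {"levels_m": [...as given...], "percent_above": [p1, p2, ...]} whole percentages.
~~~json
{"levels_m": [950, 1000, 1050, 1100], "percent_above": [96, 88, 31, 16]}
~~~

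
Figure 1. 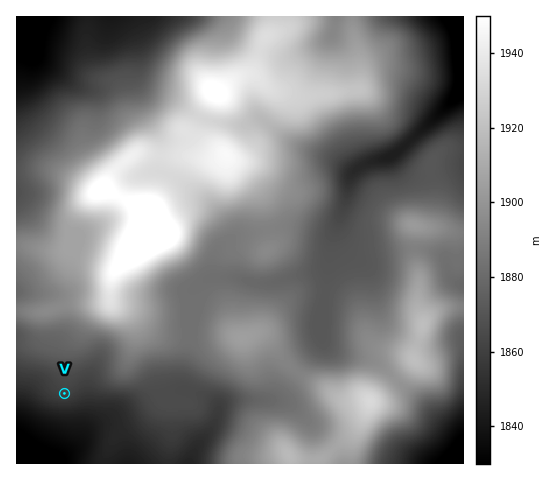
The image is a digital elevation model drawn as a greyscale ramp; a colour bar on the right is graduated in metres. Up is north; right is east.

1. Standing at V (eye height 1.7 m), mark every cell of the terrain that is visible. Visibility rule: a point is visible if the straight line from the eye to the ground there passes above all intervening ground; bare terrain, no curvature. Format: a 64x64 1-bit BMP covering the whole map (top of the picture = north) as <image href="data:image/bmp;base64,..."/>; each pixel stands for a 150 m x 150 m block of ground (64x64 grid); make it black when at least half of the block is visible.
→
<image width="64" height="64" href="data:image/bmp;base64,Qk0+AgAAAAAAAD4AAAAoAAAAQAAAAEAAAAABAAEAAAAAAAACAAATCwAAEwsAAAIAAAAAAAAA////AAAAAAD/+HwffgAAAP/8/B/+AAAA//78D/wAAAD///wH/AAAAP///AP8B4AAH//4A/wHgAAD//gB+B/AAAD/+AHg/8AAAf/4AP//wAAH//AB///AAAf/4AHh+8AAx/8AD8D5gAD//wAPgDCAAP//AAeAAAGA//8AA4AAAYD//wABAAABgAD/gAAAAAAAAH+AAAAAAAAAf4AAAAAAABh/gAAAAAAAf/8AAAAAAAAP/gAAAAAAAAB4AAAAAAAAAAAAAAAAAAAAAAAAAAAAAAAIAAAAAAAAAAgAAAAAAAAAAAAAAAAAAAAAAAAAAAAAAAAAAAAAAAAAAAAAAAAAAAAAAAAAAAAAAAAAAAAAAAAAAAAAAAAAAAAAAAAAAAAAAAAAAAAAAAAAAAAAAAAAAAAgAAAAAAAAADAAAAAAAAAAAAAAAAAAAAAAAAAAAAAAAAAAAAAAAAAAAAAAAAAAAAAAAAAAAAAAAAAAAAAAAAAAAAAAAAAAAAAAAAAAAAAAAAAAAAAAAAAAAAAAAAAAAAAAAAAAAAAAAAAAAAAAAAAAAAAAAAAAAAAAAAAAAAAAAAAAAAAAAAAAAAAAAAAAAAAAAAAAAAAAAAAAAAAAAAAAAAAAAAAAAAAAAAAAAAAAAAAAAAAAAAAAAAAAAAAAAAAAAAAAAAAAAAAAAAAAAAAAAAAAAAAAAA=="/>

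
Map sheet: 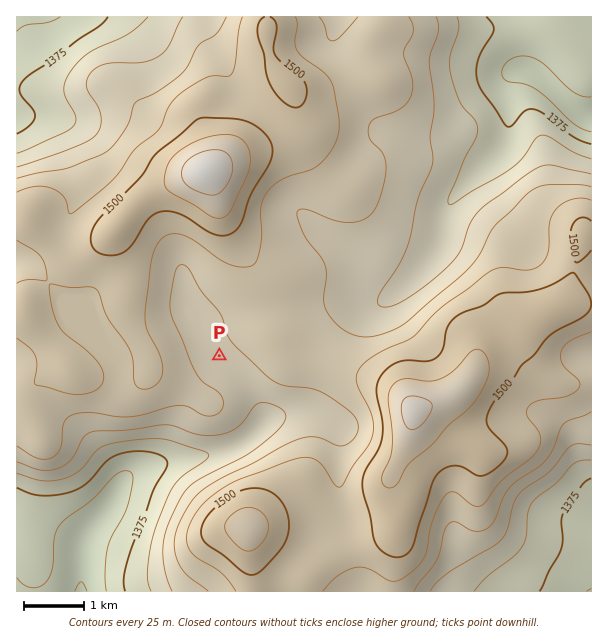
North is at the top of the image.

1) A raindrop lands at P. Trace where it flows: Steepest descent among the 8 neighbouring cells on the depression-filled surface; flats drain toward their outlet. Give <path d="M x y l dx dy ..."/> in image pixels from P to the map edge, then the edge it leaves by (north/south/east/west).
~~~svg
<path d="M219 356l0 4 6 6 2 0 4 5 2 0 19 19 9 20 0 15-10 12-2 0-9 7-9 5-3 0-6 3-4 0-2 1-4 0-2 2-6 0-1 1-9 0-2 2-12 0-1 1-14 2-6 3-4 0-2 1-7 2-12 6-17 16-4 11-3 3-3 6-15 16 0 2-5 4-3 6 0 3-1 2 0 6-2 1 0 42"/>
exit: south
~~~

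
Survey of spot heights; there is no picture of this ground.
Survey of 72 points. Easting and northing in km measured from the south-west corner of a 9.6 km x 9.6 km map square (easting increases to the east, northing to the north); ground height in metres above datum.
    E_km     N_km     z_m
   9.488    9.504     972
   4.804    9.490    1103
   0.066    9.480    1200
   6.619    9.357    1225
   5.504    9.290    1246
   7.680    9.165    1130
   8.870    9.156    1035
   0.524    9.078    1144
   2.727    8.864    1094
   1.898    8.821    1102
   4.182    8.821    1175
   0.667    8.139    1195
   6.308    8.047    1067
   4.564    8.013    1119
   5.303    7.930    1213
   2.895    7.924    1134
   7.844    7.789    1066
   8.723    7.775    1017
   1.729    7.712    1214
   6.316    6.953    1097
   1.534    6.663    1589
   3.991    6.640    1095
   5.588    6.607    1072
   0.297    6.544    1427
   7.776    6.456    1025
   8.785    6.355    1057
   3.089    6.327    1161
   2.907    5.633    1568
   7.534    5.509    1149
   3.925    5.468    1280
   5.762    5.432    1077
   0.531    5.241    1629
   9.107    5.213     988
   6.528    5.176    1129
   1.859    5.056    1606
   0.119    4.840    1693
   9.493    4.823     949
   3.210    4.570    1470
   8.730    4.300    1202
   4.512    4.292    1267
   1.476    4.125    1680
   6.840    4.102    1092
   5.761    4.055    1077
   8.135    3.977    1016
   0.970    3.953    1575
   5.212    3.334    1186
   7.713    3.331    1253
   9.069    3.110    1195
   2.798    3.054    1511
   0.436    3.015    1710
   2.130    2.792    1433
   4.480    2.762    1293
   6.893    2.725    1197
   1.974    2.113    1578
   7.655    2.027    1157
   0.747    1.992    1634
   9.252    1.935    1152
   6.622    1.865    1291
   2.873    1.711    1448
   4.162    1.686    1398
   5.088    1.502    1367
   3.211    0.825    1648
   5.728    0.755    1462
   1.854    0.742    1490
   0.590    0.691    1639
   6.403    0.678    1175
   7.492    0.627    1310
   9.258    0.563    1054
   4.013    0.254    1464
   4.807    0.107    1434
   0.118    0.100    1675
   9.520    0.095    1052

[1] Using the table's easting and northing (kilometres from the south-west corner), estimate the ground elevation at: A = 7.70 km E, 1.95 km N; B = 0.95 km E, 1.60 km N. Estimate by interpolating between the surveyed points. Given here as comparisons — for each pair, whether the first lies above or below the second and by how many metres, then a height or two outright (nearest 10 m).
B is above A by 480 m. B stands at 1620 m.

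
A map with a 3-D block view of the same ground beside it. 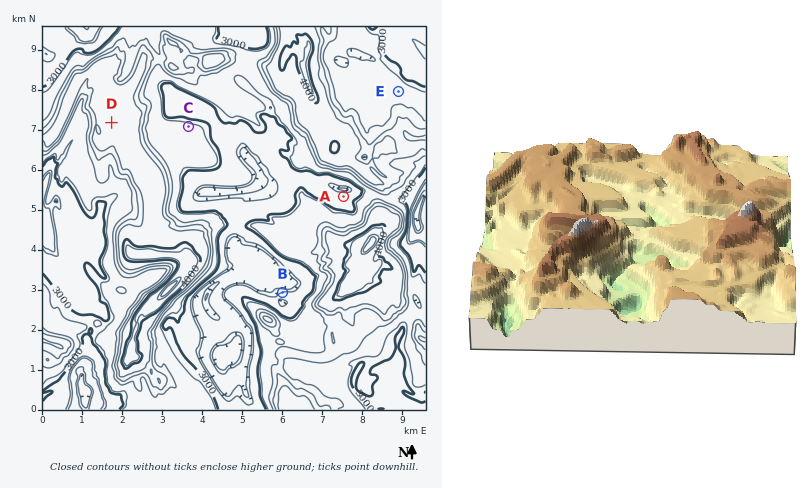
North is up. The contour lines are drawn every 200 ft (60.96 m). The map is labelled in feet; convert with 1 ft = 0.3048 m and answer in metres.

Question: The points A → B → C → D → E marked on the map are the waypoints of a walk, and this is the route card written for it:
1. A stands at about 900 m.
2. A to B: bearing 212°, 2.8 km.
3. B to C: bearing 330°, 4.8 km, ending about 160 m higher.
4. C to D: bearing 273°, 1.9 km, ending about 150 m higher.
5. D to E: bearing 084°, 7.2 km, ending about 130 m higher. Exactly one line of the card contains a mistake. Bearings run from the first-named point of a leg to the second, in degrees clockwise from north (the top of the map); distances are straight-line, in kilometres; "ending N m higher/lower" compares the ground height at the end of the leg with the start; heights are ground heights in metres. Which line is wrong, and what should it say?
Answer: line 5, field sense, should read lower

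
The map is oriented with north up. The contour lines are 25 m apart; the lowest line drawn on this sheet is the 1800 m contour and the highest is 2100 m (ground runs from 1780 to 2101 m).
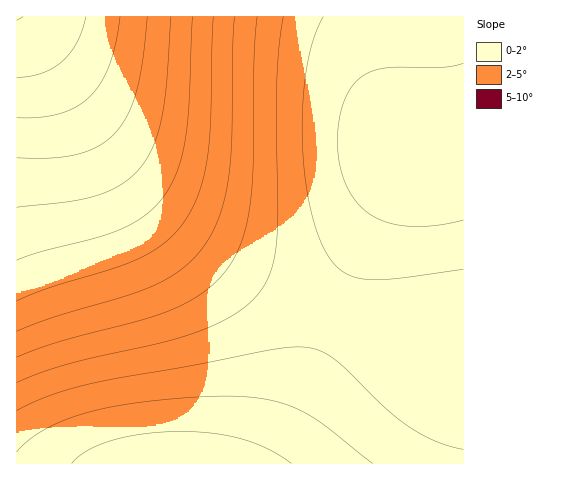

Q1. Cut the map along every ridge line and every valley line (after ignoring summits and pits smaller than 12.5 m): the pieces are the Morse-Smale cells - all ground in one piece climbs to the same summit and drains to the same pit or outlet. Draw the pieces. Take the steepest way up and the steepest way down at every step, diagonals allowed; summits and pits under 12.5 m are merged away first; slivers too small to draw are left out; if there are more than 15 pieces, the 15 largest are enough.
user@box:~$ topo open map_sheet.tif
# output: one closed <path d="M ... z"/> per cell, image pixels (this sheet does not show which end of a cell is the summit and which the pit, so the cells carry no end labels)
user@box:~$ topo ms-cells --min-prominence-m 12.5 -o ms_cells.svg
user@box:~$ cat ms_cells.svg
<path d="M463 16l-441 1 88 136 30 36 24 24 42 33 44 28 45 23 39 15 28-67 20-39 22-38 16-14 44-7z"/><path d="M21 16l-5 1 0 446 250 1 9-12 22-46 36-93-38-16-45-23-44-28-42-33-24-24-30-36z"/><path d="M334 312l-37 94-22 46-8 11 196 1 1-111-18-3-41-12z"/><path d="M463 148l-43 6-16 14-22 38-20 39-20 47-8 17 1 5 85 29 36 9 8-1z"/>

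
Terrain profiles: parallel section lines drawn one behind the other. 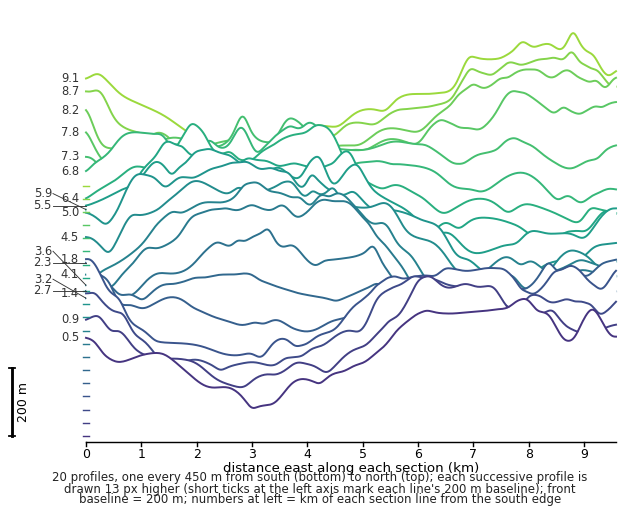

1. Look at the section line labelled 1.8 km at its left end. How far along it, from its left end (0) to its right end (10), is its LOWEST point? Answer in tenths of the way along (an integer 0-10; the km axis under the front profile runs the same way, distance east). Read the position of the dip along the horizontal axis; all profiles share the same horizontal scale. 3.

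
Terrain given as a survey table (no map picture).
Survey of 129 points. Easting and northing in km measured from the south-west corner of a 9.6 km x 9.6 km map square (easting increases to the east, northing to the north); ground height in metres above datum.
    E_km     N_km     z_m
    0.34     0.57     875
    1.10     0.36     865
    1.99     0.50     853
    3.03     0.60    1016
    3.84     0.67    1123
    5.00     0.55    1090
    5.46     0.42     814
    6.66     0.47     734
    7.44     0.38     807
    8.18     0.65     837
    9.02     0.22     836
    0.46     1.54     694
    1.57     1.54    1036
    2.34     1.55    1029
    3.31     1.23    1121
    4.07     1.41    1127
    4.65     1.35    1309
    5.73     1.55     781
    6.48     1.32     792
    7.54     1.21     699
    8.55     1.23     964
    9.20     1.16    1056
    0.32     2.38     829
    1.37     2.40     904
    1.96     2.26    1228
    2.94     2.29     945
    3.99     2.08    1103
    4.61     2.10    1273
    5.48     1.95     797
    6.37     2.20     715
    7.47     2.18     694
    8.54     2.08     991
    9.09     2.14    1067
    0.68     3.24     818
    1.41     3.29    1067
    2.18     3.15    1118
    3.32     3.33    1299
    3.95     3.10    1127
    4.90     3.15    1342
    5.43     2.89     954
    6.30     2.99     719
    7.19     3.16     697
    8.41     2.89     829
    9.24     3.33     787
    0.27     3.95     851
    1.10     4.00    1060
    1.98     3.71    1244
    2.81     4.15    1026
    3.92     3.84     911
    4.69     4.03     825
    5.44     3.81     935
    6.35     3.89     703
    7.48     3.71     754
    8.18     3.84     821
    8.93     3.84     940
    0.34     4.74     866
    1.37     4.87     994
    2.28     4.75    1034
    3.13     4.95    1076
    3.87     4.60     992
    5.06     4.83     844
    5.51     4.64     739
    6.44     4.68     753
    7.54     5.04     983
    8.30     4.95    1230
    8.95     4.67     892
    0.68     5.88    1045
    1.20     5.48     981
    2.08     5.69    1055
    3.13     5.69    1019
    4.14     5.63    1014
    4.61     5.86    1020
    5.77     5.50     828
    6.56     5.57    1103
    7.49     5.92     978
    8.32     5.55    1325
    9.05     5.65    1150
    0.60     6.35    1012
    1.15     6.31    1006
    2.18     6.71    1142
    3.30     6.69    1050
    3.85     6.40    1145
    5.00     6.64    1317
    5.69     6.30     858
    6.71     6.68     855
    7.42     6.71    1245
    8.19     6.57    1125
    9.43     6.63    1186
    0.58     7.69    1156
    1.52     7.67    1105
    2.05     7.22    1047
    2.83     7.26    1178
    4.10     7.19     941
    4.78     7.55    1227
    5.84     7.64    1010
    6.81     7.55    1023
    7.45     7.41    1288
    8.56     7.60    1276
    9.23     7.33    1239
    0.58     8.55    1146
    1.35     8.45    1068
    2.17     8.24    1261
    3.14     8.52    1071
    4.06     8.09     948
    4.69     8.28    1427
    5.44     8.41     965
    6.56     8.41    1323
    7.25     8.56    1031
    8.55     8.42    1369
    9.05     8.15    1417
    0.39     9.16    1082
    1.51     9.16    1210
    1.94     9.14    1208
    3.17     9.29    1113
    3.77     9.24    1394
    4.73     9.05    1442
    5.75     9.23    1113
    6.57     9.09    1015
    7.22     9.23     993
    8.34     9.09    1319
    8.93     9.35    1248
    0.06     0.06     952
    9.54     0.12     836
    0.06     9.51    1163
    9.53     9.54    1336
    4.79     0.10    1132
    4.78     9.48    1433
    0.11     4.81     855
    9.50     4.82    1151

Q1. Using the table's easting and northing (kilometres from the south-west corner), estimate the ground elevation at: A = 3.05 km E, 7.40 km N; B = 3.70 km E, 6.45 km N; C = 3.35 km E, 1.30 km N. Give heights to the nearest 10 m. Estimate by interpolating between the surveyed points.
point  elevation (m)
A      1100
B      1100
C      1150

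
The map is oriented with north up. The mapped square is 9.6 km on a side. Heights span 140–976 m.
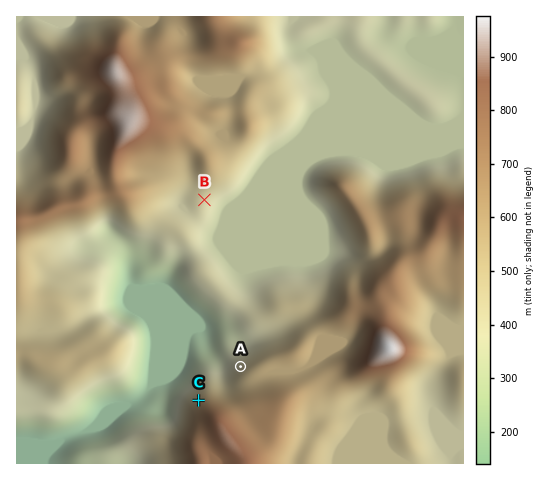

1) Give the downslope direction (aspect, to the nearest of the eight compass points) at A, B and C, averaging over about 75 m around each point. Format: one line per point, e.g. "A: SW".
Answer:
A: NW
B: SE
C: NW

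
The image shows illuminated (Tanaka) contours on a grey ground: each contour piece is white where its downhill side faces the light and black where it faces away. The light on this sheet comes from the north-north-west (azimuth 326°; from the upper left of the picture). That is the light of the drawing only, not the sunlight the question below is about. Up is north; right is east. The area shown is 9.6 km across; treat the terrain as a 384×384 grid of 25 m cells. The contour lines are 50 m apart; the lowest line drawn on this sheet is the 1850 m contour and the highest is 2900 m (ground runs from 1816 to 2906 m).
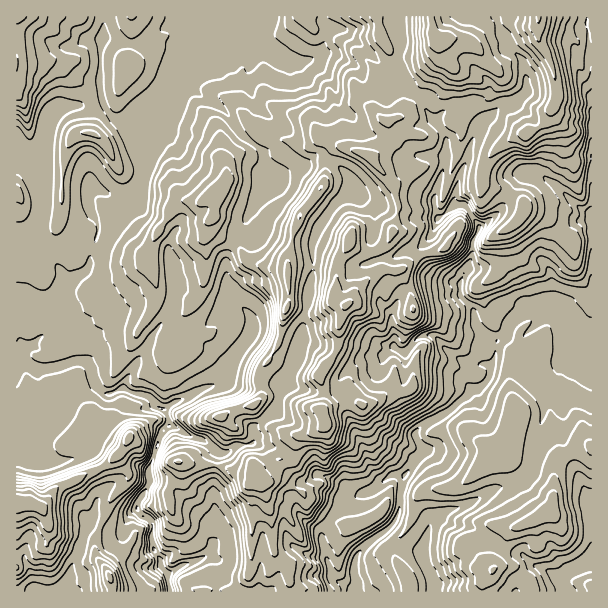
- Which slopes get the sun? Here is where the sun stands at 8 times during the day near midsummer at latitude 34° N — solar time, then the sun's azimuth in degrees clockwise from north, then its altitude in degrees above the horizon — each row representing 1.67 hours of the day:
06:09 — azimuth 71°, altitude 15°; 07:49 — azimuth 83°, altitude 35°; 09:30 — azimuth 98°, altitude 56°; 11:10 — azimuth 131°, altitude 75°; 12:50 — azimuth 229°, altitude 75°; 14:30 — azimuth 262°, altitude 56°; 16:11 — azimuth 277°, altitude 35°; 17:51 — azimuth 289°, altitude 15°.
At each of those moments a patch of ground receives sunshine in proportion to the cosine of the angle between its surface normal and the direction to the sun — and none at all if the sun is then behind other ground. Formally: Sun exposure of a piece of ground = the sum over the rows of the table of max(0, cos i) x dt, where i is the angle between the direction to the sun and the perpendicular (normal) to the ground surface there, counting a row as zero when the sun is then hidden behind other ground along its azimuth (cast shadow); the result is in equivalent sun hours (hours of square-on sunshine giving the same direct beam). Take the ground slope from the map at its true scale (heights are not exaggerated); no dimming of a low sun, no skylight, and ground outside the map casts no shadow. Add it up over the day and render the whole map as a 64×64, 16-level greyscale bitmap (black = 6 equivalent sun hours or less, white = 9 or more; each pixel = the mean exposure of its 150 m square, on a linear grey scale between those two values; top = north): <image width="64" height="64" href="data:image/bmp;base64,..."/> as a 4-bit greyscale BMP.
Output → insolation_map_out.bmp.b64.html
<image width="64" height="64" href="data:image/bmp;base64,Qk12CAAAAAAAAHYAAAAoAAAAQAAAAEAAAAABAAQAAAAAAAAIAAATCwAAEwsAABAAAAAAAAAAAAAAABEREQAiIiIAMzMzAERERABVVVUAZmZmAHd3dwCIiIgAmZmZAKqqqgC7u7sAzMzMAN3d3QDu7u4A////ALzLq8ypuJzLAK7u3cm8zNzIert6zL3Iq5rMu8vdvNzNWYiZvJe1i6YRre7Mu7u826eKqnzczci7mb3avNys7tyXZ4mZmGWrlVRYzcyqzN3bp3iZfMzdqsqazey7yrze7ql4eJaZa8uUGEabzKnM3dp2mZha3e2suaze3cy4eavNm6mHpom820E5yorMqMzbqYeJl2fe7by5ve7uzKqqaLybzJeYi8zLEHm8usyXu8uXZ3q1Vlzd3Lm97u7JncqprKmqmJuMzLwAmquqzJfLyppYirtTY73NypnN3Mqbu8ushpyHrKvMlAGKvKrMmMu6qGi7vMk1Pc3cu8zd3duryqy4m4isyrpAAXy6msyJ26q3Rqy7vbQp3N26q83dzd3JrNzbiKvJuCEZrMiZynnLu7eUeru82SfLqau6zd3c3rm8zJuYismnMAW8yYipZ5urych6zLqqNtuph5zN3d3NqcxlNrlnm4tQAL3LiJhqm4i7umnMu4hivd3cqr3e7c2qyzBTJ6l4m8MAm7qGdpvdy7qoiKmbuaRJq83cvM3tzcu7rNyVFaqJwgBomZeLy93cqWMVZ5l5mUipnN3czN7N3Lvu7u63R6mUAEvM3KiqzdzKhWRHl4mqh5mLze3czt7tzO7u7tzIbIYQCLy5uoZ6zdt2UDmZmbuoeYvN7u3N3u7d7u7u7cx3u0AGUUhmWZzLukNlaYmaq6eIis7u7c3e7d7u7u7u7aSpcAFEFIdZirzcuad4eoeIh6l77t7tzN7t3u7u7u7u5xWWIjVkWsmbuqu82HRZiHVod4zt3d7M3u3d7u7u7u7tp3c2mYm8p1iKy7zIhWaHVER3OLzM3tze7d3u7u7u7d7tt4dlMRWbp5m6vLq7ynVURneVmpze3N7u3e7u7u7aq6iHd5l2MQF7u7h5rO7LzLdGm6qJnN3M7u7u7u7u7aqIhmnKqru7p4y7y7rM3azd3ZebzLl73c7u7u7u7u7tmseczN3My7y3rdvLiqy7vN3duJvMqord7u7u7u3t3dys7Kzd3MzNvLeNzMt6qczMvczIm8zMqd7u7u7u7czMzL3tvN3dzM3LyVvM3KjKrMy5qMmrzMy43u7u7u7d7u27zd3Lzd7u3dvLZcy8yqyavMqUiZqqzMi83u7u7t3u7u7t3cu87u7tyryljJvMvKrMyWYnZ5zMypzO7u7u3d7u7u7tzLze7u26q7hcmsqZiLt2ZSRXy8y6mt7u7u7u3e7u7u3Ny97d7burmUh5iauYdoZFEFvLyYu67u7u7u7t3u7u7t3bzd3du7qJNkZ5mqdWl1p3msqnvLvO7u7d7u7d7u7u3dy83curvIlHlGebyaq5i5aaupfMzM3u3d3u7t3u7u3d3bzey5q8lli0ZI3dqru8dpqYRpq8zN3d3e7u3e7u3d3dvN3biapmqbV1fczLvL14q5ZJdnibzcu97u7d7u7d3M283NuZqruat5aMzNzNu3mqtzrbmYh4hovu7t3e7d3MzLvM3ImYiavKiJzN3d3aaJiYVpzLqZiYie7u3d3d3N3cu8zMmIvcvNuanMzd3MyWIBNmiszMmauo7u7e7e3c3duqu7yordur24uqury6zMtyAAF5rMuZvLfu7d7u7tzNzJq7y6vdzKnbq7m7urqbypyTAFRYqpm9t+7t3e7u7cu8mczdzN3Mysu6uJurvLu6WtYAaod5qs643e3d3u7u3KrKzMy7zMzKqqyZeqzMvMlFuyAI24mrzKrc7dze7u7cqcu8zcrM3Mp7jLuHrcvcyYNGAFetubzMu9zczM3u7uzJzavN2rzNy3ipy7vd3NzahSAmeLzazNu628zMzO7u3Mq93N3arMzMlqmcze3LzMpoMzu7zMrNyXnL3LzM7t3cys3cvNuszOzJe3vMzLvMy3k1rczcq9ypuL3szMzdy8zJ3t3LzZvN7tuIu7zLnMzcmWa9y7u926q43uy8y8yrzcnN3dzNm83u7Ke7vKi83tyYpq3LvMuqq6fu3Ly6uqzN273czN283t3sy8q5et3e7srHnMmah4q8t+7MvKiYu8ztzdzM3dzd3cqbyXe93N3tyrqb2mMEeKyn7cy8pnm6ze7N3Mzdy8vMzMq83M3tzMy6vKzNlFZ4m5fLzLvJq5ve7u3czO28ve7cze7d3d3d3cq9vNzLuHiZhpm7qru5re7u7d3d27zu7czO3u7czd3du7293bvduZuGeKyZu7zd7u7t3d3Kve7tzN7e7cze3czM3cztzLzMuodojLq97dzd7u7N3Lze3d3czc3czdzey7ze273Lu7y5iKiLu73dzM3e7tzdze3d3curzL3t3d3N3Mzdyqu6m6iIyYqqvd3NzN3u7d3e7d7d3cvKre7u7Mu6mJm5eJuquHnLuqrN3c3Mzd7u3d7u3u7u3Kqt7u3LuZlneZqpiqqnm9u7vNzNzd3N3u7t3u7e7u7cu7zdzLuaiKvLi8iKm4ir3M3d3MzN7t3e7u7u7u7u7tzLq8zMu6qr3crMyJqbecvczd3czc3u7d3u7u7u7u7dzMyqu8q8qs3czcuYmaqLyszMzd3O3e7u7e7u7u7u7dzLy6u7uauJzMzdu5uYyKzKzMzLzN7d3d7u7u7u7u7dzLu8u7vHunnd3dzJu6u5vMrLvNzKvMzMze7u7u7u7czM3au7qtrKiduqzdu7q7msy8u83cy8zN3M3u7u7u7u283dypib3duKy83e7dy7uavM"/>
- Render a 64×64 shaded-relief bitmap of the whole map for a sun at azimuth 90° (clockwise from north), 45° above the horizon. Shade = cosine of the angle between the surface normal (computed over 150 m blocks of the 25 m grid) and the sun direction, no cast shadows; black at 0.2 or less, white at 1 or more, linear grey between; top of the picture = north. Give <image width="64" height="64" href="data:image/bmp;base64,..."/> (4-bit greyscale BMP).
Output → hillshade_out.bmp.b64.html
<image width="64" height="64" href="data:image/bmp;base64,Qk12CAAAAAAAAHYAAAAoAAAAQAAAAEAAAAABAAQAAAAAAAAIAAATCwAAEwsAABAAAAAAAAAAAAAAABEREQAiIiIAMzMzAERERABVVVUAZmZmAHd3dwCIiIgAmZmZAKqqqgC7u7sAzMzMAN3d3QDu7u4A////ALuZqYYinuy95CiamIiZh6zN7tt2dljNlCNYvMmM3bhmy5m6hiG+7c3DOJmXR6mYve7sy2Z2adyVMkasyqzcqHfbecyFI87t7aZVeZc0qpm97+vbVnaLy3MjZ5zc3cqqmah53aRJvd3uZql3hzOZmr3uytxWd6y5UkV4m83Kq7qqhlrexnu7zvtGebl3Ipmc3e653IRou7hBR5mrzIi7q8yoWt7pjMqu5yeauocimq26/pi8uEaruUI3mpmqmamc3bhI7+uLyp3lJ6zKlyGavJ3+iJu8pGq6U0aJiImqqa3uuFr/65rMq9MHzcqWIom8vuypmavLV7uGVVZ4iJqqzu6ojf/rmc7rUBndyoUSeMzMvcqZmc2Vq5dVVniHeJve7Zm+/9uovukRS9y7hBNozbnN7KmYnrSKmZhlZ4d3e+7tmqvuy7ic3CBbu8tiBHndqc7tuqh9s2mImah3iHdp7tx4hqy8ynnMkEmsymEDi927zu7Kuou0R4iZqqiIhmney4h0Na3LmL7hBpu5URSL3d3d7bmsy7Y2d3eaqZqXaM24mZhkNZuq38AFm7llRZu8vNusqLy8yVaHZXmqq7hozJeZmZl1Q3vdsQa8y5Y0ipq9yLyZu7zMhndlV5mryXiqh5mZmZlyGLzqBIrMljV4iJunmrzKzd3IZmVXiazKiJmHmZmZmYYSnv4jeqZHmXVWeYaM7rre3ch2VWiZm8qJmHiZmZmZmEBu/paFMzacpVZ3Z779m93upodWiZiLy5mXeJmZmZmZg0ru1QA0ad2WaHVGv/uLze25ZmeZh3rMqZeJmZmZiZqpiKyzIiSMyquWREbO2Jzdu7u3Vpl2ecy6mJqZmZmZqpqry4QyIjV4zbYzWM64rdy7u8ymiGVpzLqpqpmZmZm7mLymepZFQyJs2FVXvKm7zLvN3duHVXrMqqmqmZmZm8qqmGWKuph3QSrKdla7m8uaqt7t3LdEerqqqqqZmZmsppuGiJq7qphAOsp0J9ysy5mq3/7LqoR6qqqqqqqpmJuVi6d4mru6qVAZu5QVzczLmKrf/curlXqqqqqqmZqqqXaJqXeKu7u6cgW8tyKd3cyoqb7tzLuWeZqqqqqZmZqpiIiah4q7u7uVEXy4VFre3Mu3jv66uqh5mqqqqqmJmZmZh4qniqqqu6lAKsp1ON7dy6qd7KzKuXmZqqqqmamZmZmHarmKqqq7unEHymMn3tuqis25zcuqiJmqqqqZqpmZmYdou4mqqqu7kgTLYhbdyatnrM3d2Yu4mpqqqpmamJmZmHebqJq7qrqSAcxjJLyr21bP/t7YjMqJqqqYmZqomZmYh3vJery7qYIAzoElm97aVu/t3riru6qpmYeZmqmJmYiHesp4vMuoYQHOkBec7suY7+7beLu7qqmZh5maqYmYiId6y3es24UxE86hCKrdu6vv7tdIqruqqYiJmZq6mIh3d3vbdpzaZEQkzrMYuay6vf7u1zaau7qpZ5yZqqqph3ZnjNp2jNlURDXOxBjLmbq+7tzLVGm7qrhHvpqqqaqXZmed2WaM2DV2Rr7GJ8y5qqzsqauEaKq8tlffmqqZqph2Z53YZovHWIY1vcYkm7u8uqqavKRomsyWaN+qqZqqmHZmfMdWi7qalkSdyEJc2ovMyWjdw1ibu5d576qYm6qoh3VJyVV6zLqXU33JQTzqaM3dZL7jCKvLqJrfupebuqmIdja7ZGrNyphSTNpiOttnzd6zbvoCi8y6vN67p4vLqZmIU3qFWM7amGMa3JVIune83tU752RIzdzN3sy3fMuZmZhSWYZ5zduZhBTNuYmZhpze26dDqWWt3M3d3bd825mZmFJGd3m93KmXMWzbmZhmrd67xRa7l63c26zdp2zbmZmZU0eHZ63tupliGN26l1e8zaqkOLy6rMy3vtyna9uYeKpiWIdmfO26mXQUzrmFSMy8uqY4zdyqunffu5dr25ZZy4RYh3Zr7bqZh0OcqFR8y7zKqDfO3LqXaN+ql1rbhFvblViGZnvdupmYVZqFNrzKq9uqVb3LmHZ575mXSct0ncunaHVGi8zKiYd3d1V6zLuryop0i7l4l4vviadGqWfNy6h3dVaLvKiIdmd3iZmru6rLipVol4qom+95uDSJnN26qYd2VpvJeJmGV5mZmHm7q9uKt2ZWnLmb71rZVGi83Lqqh2ZnnKeKmXVomamGebu8uYu5dkWKqr3/bOp2eJvLqqqXZmiqeKqXZnqZmGaKq8yni8qGZnd5zv+t65iImqq6qqhmiad6qHh2eZiHZ5mby5mJqqiHVFne/97sqZmpiruqqXeZd5qYmYd4h2aJqYq5iamZqqhkNt//7typmrl5u7uqh3eJmompmHZ2Rpqpmph3iZiIq5Ul3/7d3KmryWi7u7qYeJmZiaqZdmU3mZmoZmZ5mpe9tSXf7d3cu7zJZ6vMuqmYiJmZqpmHY0eImZZFZYvKed61J+/c3cy7vMlnq8y7qqmYiZmqmYdVVmiZhDRYvLic3ZM67tzdy7u82niru7uqqpmJmamZmGU0iHmEI2q7mszLYm3tzd3My7vKiJqru6qqqpmZmIiJdUZ1aqQBerqs3bZEruzN3cu8zLqHmrqqqqqqqZh4h4qGdTSckwF6u7zclTbe7M3cu8zLynaLy6qqqqqqmGZ3m7hkNJuDApu7q8t0N97tzMzMy6zbdovMuqqqqqqZZFirllVGq4MCvKqqqXU2zu3c"/>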